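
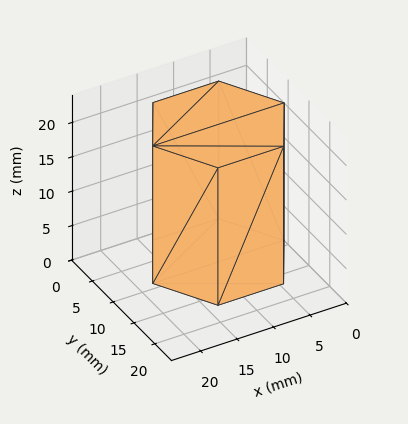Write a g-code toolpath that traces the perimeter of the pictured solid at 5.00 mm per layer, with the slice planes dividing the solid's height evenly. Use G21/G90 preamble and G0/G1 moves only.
Reading the render: the shape is a regular 6-sided prism (a cylinder approximated with 6 flat sides), circumscribed radius ≈ 9 mm, height ≈ 20 mm (dimensions read to the nearest mm from the axis ticks). For the g-code, the solid's height is divided into equal slices at the stated Δz and each level perimeter traced with G1 moves after a G0 lift.

; perimeter-only toolpath
G21 ; units = mm
G90 ; absolute positioning
G28 ; home
; layer 1
G0 Z5.00
G0 X18.00 Y9.00
G1 X13.50 Y16.79
G1 X4.50 Y16.79
G1 X0.00 Y9.00
G1 X4.50 Y1.21
G1 X13.50 Y1.21
G1 X18.00 Y9.00
; layer 2
G0 Z10.00
G0 X18.00 Y9.00
G1 X13.50 Y16.79
G1 X4.50 Y16.79
G1 X0.00 Y9.00
G1 X4.50 Y1.21
G1 X13.50 Y1.21
G1 X18.00 Y9.00
; layer 3
G0 Z15.00
G0 X18.00 Y9.00
G1 X13.50 Y16.79
G1 X4.50 Y16.79
G1 X0.00 Y9.00
G1 X4.50 Y1.21
G1 X13.50 Y1.21
G1 X18.00 Y9.00
; layer 4
G0 Z20.00
G0 X18.00 Y9.00
G1 X13.50 Y16.79
G1 X4.50 Y16.79
G1 X0.00 Y9.00
G1 X4.50 Y1.21
G1 X13.50 Y1.21
G1 X18.00 Y9.00
M2 ; end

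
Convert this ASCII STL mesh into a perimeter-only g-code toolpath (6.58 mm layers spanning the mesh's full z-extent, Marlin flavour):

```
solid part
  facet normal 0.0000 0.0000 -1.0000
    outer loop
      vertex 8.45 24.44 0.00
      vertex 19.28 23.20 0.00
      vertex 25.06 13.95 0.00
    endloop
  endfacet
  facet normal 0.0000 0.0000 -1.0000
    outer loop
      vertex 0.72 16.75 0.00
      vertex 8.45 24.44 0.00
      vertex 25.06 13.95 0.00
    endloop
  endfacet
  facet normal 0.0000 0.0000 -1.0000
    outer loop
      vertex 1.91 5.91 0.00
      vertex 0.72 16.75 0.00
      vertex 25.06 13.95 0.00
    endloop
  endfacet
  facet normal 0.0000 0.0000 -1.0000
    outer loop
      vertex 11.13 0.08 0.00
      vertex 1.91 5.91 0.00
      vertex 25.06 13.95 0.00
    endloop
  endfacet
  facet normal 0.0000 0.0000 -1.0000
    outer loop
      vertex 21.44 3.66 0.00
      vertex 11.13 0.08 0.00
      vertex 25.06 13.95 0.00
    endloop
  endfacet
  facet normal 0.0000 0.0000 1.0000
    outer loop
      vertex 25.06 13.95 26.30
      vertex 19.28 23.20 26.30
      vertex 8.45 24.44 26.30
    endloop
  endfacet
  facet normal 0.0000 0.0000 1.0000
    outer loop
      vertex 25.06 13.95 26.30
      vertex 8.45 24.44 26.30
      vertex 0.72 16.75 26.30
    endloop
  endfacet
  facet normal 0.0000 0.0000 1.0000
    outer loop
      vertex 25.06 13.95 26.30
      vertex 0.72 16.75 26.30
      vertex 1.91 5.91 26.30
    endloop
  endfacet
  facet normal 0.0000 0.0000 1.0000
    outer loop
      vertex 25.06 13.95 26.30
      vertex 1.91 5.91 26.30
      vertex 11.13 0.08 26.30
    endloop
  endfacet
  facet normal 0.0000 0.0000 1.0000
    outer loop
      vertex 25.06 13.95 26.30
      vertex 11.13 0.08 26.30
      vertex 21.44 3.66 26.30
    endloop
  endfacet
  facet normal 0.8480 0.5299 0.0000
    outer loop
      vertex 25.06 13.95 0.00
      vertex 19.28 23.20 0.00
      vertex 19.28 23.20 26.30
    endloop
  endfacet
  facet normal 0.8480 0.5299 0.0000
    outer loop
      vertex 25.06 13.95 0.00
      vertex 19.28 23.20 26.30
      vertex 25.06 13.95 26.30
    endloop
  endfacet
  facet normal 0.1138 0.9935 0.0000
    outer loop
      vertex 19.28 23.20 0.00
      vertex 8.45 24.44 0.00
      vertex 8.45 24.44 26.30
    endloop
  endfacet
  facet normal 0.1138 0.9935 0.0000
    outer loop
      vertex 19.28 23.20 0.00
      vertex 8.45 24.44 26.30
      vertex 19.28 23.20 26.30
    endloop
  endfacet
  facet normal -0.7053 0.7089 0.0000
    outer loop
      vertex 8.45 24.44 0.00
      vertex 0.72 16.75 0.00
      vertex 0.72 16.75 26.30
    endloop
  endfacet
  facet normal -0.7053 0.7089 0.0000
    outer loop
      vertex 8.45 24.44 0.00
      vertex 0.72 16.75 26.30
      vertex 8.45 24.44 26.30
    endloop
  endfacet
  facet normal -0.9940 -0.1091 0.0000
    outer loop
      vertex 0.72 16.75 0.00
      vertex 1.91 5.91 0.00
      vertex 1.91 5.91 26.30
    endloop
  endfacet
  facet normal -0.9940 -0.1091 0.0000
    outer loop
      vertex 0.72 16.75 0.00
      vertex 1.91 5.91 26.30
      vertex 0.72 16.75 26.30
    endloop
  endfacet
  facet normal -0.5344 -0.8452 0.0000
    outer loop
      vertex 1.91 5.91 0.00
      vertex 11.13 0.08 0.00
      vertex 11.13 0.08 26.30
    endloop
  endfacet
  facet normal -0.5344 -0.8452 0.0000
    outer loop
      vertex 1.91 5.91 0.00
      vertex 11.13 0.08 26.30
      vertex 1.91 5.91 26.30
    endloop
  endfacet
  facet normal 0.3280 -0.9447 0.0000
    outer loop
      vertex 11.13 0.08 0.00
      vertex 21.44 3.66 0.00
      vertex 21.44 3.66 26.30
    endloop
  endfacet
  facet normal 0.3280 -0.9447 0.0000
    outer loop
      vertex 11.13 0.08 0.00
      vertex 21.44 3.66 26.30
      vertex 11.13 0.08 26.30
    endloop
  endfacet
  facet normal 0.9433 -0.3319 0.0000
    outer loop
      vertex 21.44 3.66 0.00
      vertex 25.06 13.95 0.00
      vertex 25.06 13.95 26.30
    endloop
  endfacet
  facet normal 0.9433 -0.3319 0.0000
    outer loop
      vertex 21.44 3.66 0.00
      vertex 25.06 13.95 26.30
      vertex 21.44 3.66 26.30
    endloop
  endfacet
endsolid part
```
; perimeter-only toolpath
G21 ; units = mm
G90 ; absolute positioning
G28 ; home
; layer 1
G0 Z6.58
G0 X25.06 Y13.95
G1 X19.28 Y23.20
G1 X8.45 Y24.44
G1 X0.72 Y16.75
G1 X1.91 Y5.91
G1 X11.13 Y0.08
G1 X21.44 Y3.66
G1 X25.06 Y13.95
; layer 2
G0 Z13.15
G0 X25.06 Y13.95
G1 X19.28 Y23.20
G1 X8.45 Y24.44
G1 X0.72 Y16.75
G1 X1.91 Y5.91
G1 X11.13 Y0.08
G1 X21.44 Y3.66
G1 X25.06 Y13.95
; layer 3
G0 Z19.73
G0 X25.06 Y13.95
G1 X19.28 Y23.20
G1 X8.45 Y24.44
G1 X0.72 Y16.75
G1 X1.91 Y5.91
G1 X11.13 Y0.08
G1 X21.44 Y3.66
G1 X25.06 Y13.95
; layer 4
G0 Z26.30
G0 X25.06 Y13.95
G1 X19.28 Y23.20
G1 X8.45 Y24.44
G1 X0.72 Y16.75
G1 X1.91 Y5.91
G1 X11.13 Y0.08
G1 X21.44 Y3.66
G1 X25.06 Y13.95
M2 ; end

The solid is a regular 7-sided prism (a cylinder approximated with 7 flat sides), circumscribed radius ≈ 12.6 mm, height ≈ 26.3 mm. Slicing at Δz = 6.58 mm — 4 equal slices spanning the solid's height, so layer i sits at z = i·h/4 — gives 4 non-empty perimeters. Each is a 7-segment closed polygon; G0 lifts to the layer z and rapids to the start vertex, then G1 traces the edges.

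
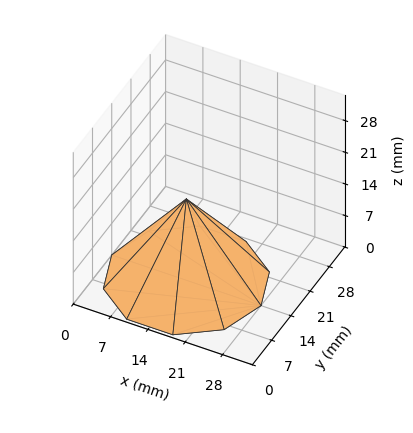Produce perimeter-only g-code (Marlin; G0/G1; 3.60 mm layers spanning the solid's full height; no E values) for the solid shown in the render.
Reading the render: the shape is a regular 10-sided pyramid, base circumscribed radius ≈ 14 mm, apex at z ≈ 18 mm (dimensions read to the nearest mm from the axis ticks). For the g-code, the solid's height is divided into equal slices at the stated Δz and each level perimeter traced with G1 moves after a G0 lift.

; perimeter-only toolpath
G21 ; units = mm
G90 ; absolute positioning
G28 ; home
; layer 1
G0 Z3.60
G0 X25.20 Y14.00
G1 X23.06 Y20.58
G1 X17.46 Y24.65
G1 X10.54 Y24.65
G1 X4.94 Y20.58
G1 X2.80 Y14.00
G1 X4.94 Y7.42
G1 X10.54 Y3.35
G1 X17.46 Y3.35
G1 X23.06 Y7.42
G1 X25.20 Y14.00
; layer 2
G0 Z7.20
G0 X22.40 Y14.00
G1 X20.80 Y18.94
G1 X16.60 Y21.99
G1 X11.40 Y21.99
G1 X7.20 Y18.94
G1 X5.60 Y14.00
G1 X7.20 Y9.06
G1 X11.40 Y6.01
G1 X16.60 Y6.01
G1 X20.80 Y9.06
G1 X22.40 Y14.00
; layer 3
G0 Z10.80
G0 X19.60 Y14.00
G1 X18.53 Y17.29
G1 X15.73 Y19.32
G1 X12.27 Y19.32
G1 X9.47 Y17.29
G1 X8.40 Y14.00
G1 X9.47 Y10.71
G1 X12.27 Y8.68
G1 X15.73 Y8.68
G1 X18.53 Y10.71
G1 X19.60 Y14.00
; layer 4
G0 Z14.40
G0 X16.80 Y14.00
G1 X16.27 Y15.65
G1 X14.87 Y16.66
G1 X13.13 Y16.66
G1 X11.73 Y15.65
G1 X11.20 Y14.00
G1 X11.73 Y12.35
G1 X13.13 Y11.34
G1 X14.87 Y11.34
G1 X16.27 Y12.35
G1 X16.80 Y14.00
M2 ; end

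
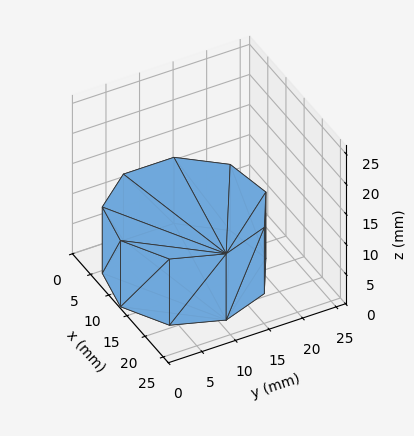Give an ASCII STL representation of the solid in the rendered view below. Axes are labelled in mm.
Reading the render: the shape is a regular 9-sided prism (a cylinder approximated with 9 flat sides), circumscribed radius ≈ 11 mm, height ≈ 11 mm (dimensions read to the nearest mm from the axis ticks). For the STL, each face is triangulated and given an outward normal.

solid part
  facet normal 0.0000 0.0000 -1.0000
    outer loop
      vertex 12.91 21.83 0.00
      vertex 19.43 18.07 0.00
      vertex 22.00 11.00 0.00
    endloop
  endfacet
  facet normal 0.0000 0.0000 -1.0000
    outer loop
      vertex 5.50 20.53 0.00
      vertex 12.91 21.83 0.00
      vertex 22.00 11.00 0.00
    endloop
  endfacet
  facet normal 0.0000 0.0000 -1.0000
    outer loop
      vertex 0.66 14.76 0.00
      vertex 5.50 20.53 0.00
      vertex 22.00 11.00 0.00
    endloop
  endfacet
  facet normal 0.0000 0.0000 -1.0000
    outer loop
      vertex 0.66 7.24 0.00
      vertex 0.66 14.76 0.00
      vertex 22.00 11.00 0.00
    endloop
  endfacet
  facet normal 0.0000 0.0000 -1.0000
    outer loop
      vertex 5.50 1.47 0.00
      vertex 0.66 7.24 0.00
      vertex 22.00 11.00 0.00
    endloop
  endfacet
  facet normal 0.0000 0.0000 -1.0000
    outer loop
      vertex 12.91 0.17 0.00
      vertex 5.50 1.47 0.00
      vertex 22.00 11.00 0.00
    endloop
  endfacet
  facet normal 0.0000 0.0000 -1.0000
    outer loop
      vertex 19.43 3.93 0.00
      vertex 12.91 0.17 0.00
      vertex 22.00 11.00 0.00
    endloop
  endfacet
  facet normal 0.0000 0.0000 1.0000
    outer loop
      vertex 22.00 11.00 11.00
      vertex 19.43 18.07 11.00
      vertex 12.91 21.83 11.00
    endloop
  endfacet
  facet normal 0.0000 0.0000 1.0000
    outer loop
      vertex 22.00 11.00 11.00
      vertex 12.91 21.83 11.00
      vertex 5.50 20.53 11.00
    endloop
  endfacet
  facet normal 0.0000 0.0000 1.0000
    outer loop
      vertex 22.00 11.00 11.00
      vertex 5.50 20.53 11.00
      vertex 0.66 14.76 11.00
    endloop
  endfacet
  facet normal 0.0000 0.0000 1.0000
    outer loop
      vertex 22.00 11.00 11.00
      vertex 0.66 14.76 11.00
      vertex 0.66 7.24 11.00
    endloop
  endfacet
  facet normal 0.0000 0.0000 1.0000
    outer loop
      vertex 22.00 11.00 11.00
      vertex 0.66 7.24 11.00
      vertex 5.50 1.47 11.00
    endloop
  endfacet
  facet normal 0.0000 0.0000 1.0000
    outer loop
      vertex 22.00 11.00 11.00
      vertex 5.50 1.47 11.00
      vertex 12.91 0.17 11.00
    endloop
  endfacet
  facet normal 0.0000 0.0000 1.0000
    outer loop
      vertex 22.00 11.00 11.00
      vertex 12.91 0.17 11.00
      vertex 19.43 3.93 11.00
    endloop
  endfacet
  facet normal 0.9398 0.3416 0.0000
    outer loop
      vertex 22.00 11.00 0.00
      vertex 19.43 18.07 0.00
      vertex 19.43 18.07 11.00
    endloop
  endfacet
  facet normal 0.9398 0.3416 0.0000
    outer loop
      vertex 22.00 11.00 0.00
      vertex 19.43 18.07 11.00
      vertex 22.00 11.00 11.00
    endloop
  endfacet
  facet normal 0.4996 0.8663 0.0000
    outer loop
      vertex 19.43 18.07 0.00
      vertex 12.91 21.83 0.00
      vertex 12.91 21.83 11.00
    endloop
  endfacet
  facet normal 0.4996 0.8663 0.0000
    outer loop
      vertex 19.43 18.07 0.00
      vertex 12.91 21.83 11.00
      vertex 19.43 18.07 11.00
    endloop
  endfacet
  facet normal -0.1728 0.9850 0.0000
    outer loop
      vertex 12.91 21.83 0.00
      vertex 5.50 20.53 0.00
      vertex 5.50 20.53 11.00
    endloop
  endfacet
  facet normal -0.1728 0.9850 0.0000
    outer loop
      vertex 12.91 21.83 0.00
      vertex 5.50 20.53 11.00
      vertex 12.91 21.83 11.00
    endloop
  endfacet
  facet normal -0.7661 0.6427 0.0000
    outer loop
      vertex 5.50 20.53 0.00
      vertex 0.66 14.76 0.00
      vertex 0.66 14.76 11.00
    endloop
  endfacet
  facet normal -0.7661 0.6427 0.0000
    outer loop
      vertex 5.50 20.53 0.00
      vertex 0.66 14.76 11.00
      vertex 5.50 20.53 11.00
    endloop
  endfacet
  facet normal -1.0000 0.0000 0.0000
    outer loop
      vertex 0.66 14.76 0.00
      vertex 0.66 7.24 0.00
      vertex 0.66 7.24 11.00
    endloop
  endfacet
  facet normal -1.0000 0.0000 0.0000
    outer loop
      vertex 0.66 14.76 0.00
      vertex 0.66 7.24 11.00
      vertex 0.66 14.76 11.00
    endloop
  endfacet
  facet normal -0.7661 -0.6427 0.0000
    outer loop
      vertex 0.66 7.24 0.00
      vertex 5.50 1.47 0.00
      vertex 5.50 1.47 11.00
    endloop
  endfacet
  facet normal -0.7661 -0.6427 0.0000
    outer loop
      vertex 0.66 7.24 0.00
      vertex 5.50 1.47 11.00
      vertex 0.66 7.24 11.00
    endloop
  endfacet
  facet normal -0.1728 -0.9850 0.0000
    outer loop
      vertex 5.50 1.47 0.00
      vertex 12.91 0.17 0.00
      vertex 12.91 0.17 11.00
    endloop
  endfacet
  facet normal -0.1728 -0.9850 0.0000
    outer loop
      vertex 5.50 1.47 0.00
      vertex 12.91 0.17 11.00
      vertex 5.50 1.47 11.00
    endloop
  endfacet
  facet normal 0.4996 -0.8663 0.0000
    outer loop
      vertex 12.91 0.17 0.00
      vertex 19.43 3.93 0.00
      vertex 19.43 3.93 11.00
    endloop
  endfacet
  facet normal 0.4996 -0.8663 0.0000
    outer loop
      vertex 12.91 0.17 0.00
      vertex 19.43 3.93 11.00
      vertex 12.91 0.17 11.00
    endloop
  endfacet
  facet normal 0.9398 -0.3416 0.0000
    outer loop
      vertex 19.43 3.93 0.00
      vertex 22.00 11.00 0.00
      vertex 22.00 11.00 11.00
    endloop
  endfacet
  facet normal 0.9398 -0.3416 0.0000
    outer loop
      vertex 19.43 3.93 0.00
      vertex 22.00 11.00 11.00
      vertex 19.43 3.93 11.00
    endloop
  endfacet
endsolid part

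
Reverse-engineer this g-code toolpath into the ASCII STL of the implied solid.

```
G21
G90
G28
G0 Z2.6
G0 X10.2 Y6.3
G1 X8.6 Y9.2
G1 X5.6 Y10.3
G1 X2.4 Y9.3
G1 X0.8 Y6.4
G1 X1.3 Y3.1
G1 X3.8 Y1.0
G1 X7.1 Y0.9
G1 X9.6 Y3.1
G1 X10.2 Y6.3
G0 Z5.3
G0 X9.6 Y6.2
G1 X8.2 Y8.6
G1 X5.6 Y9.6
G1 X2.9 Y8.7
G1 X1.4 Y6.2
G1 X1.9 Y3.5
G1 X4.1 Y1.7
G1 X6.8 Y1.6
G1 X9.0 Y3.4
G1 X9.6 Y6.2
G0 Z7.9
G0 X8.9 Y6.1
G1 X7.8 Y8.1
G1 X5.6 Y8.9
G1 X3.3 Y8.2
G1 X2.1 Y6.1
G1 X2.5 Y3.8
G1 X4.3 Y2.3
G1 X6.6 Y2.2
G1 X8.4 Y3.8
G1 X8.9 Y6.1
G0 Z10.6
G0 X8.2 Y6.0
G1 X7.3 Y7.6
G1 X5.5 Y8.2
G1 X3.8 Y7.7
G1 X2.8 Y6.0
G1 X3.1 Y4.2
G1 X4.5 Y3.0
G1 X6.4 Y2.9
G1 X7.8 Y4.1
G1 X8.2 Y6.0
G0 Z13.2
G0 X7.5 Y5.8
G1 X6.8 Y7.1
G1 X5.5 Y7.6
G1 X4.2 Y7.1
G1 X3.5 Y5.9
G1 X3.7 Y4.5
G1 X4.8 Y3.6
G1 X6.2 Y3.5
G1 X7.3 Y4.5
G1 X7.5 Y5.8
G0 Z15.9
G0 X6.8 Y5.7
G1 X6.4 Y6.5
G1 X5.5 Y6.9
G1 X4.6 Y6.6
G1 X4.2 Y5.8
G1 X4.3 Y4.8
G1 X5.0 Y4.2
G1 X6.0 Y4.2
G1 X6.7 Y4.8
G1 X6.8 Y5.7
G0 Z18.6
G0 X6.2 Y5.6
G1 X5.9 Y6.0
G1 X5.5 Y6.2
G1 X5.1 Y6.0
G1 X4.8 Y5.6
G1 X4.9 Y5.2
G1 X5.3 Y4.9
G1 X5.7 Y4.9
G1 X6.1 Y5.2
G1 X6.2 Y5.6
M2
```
solid part
  facet normal 0.0000 0.0000 -1.0000
    outer loop
      vertex 5.6 11.0 0.0
      vertex 9.1 9.7 0.0
      vertex 10.9 6.4 0.0
    endloop
  endfacet
  facet normal 0.0000 0.0000 -1.0000
    outer loop
      vertex 2.0 9.8 0.0
      vertex 5.6 11.0 0.0
      vertex 10.9 6.4 0.0
    endloop
  endfacet
  facet normal 0.0000 0.0000 -1.0000
    outer loop
      vertex 0.1 6.5 0.0
      vertex 2.0 9.8 0.0
      vertex 10.9 6.4 0.0
    endloop
  endfacet
  facet normal 0.0000 0.0000 -1.0000
    outer loop
      vertex 0.7 2.8 0.0
      vertex 0.1 6.5 0.0
      vertex 10.9 6.4 0.0
    endloop
  endfacet
  facet normal 0.0000 0.0000 -1.0000
    outer loop
      vertex 3.6 0.4 0.0
      vertex 0.7 2.8 0.0
      vertex 10.9 6.4 0.0
    endloop
  endfacet
  facet normal 0.0000 0.0000 -1.0000
    outer loop
      vertex 7.3 0.3 0.0
      vertex 3.6 0.4 0.0
      vertex 10.9 6.4 0.0
    endloop
  endfacet
  facet normal 0.0000 0.0000 -1.0000
    outer loop
      vertex 10.2 2.7 0.0
      vertex 7.3 0.3 0.0
      vertex 10.9 6.4 0.0
    endloop
  endfacet
  facet normal 0.8529 0.4652 0.2370
    outer loop
      vertex 10.9 6.4 0.0
      vertex 9.1 9.7 0.0
      vertex 5.5 5.5 21.2
    endloop
  endfacet
  facet normal 0.3382 0.9105 0.2378
    outer loop
      vertex 9.1 9.7 0.0
      vertex 5.6 11.0 0.0
      vertex 5.5 5.5 21.2
    endloop
  endfacet
  facet normal -0.3072 0.9215 0.2376
    outer loop
      vertex 5.6 11.0 0.0
      vertex 2.0 9.8 0.0
      vertex 5.5 5.5 21.2
    endloop
  endfacet
  facet normal -0.8419 0.4847 0.2373
    outer loop
      vertex 2.0 9.8 0.0
      vertex 0.1 6.5 0.0
      vertex 5.5 5.5 21.2
    endloop
  endfacet
  facet normal -0.9590 -0.1555 0.2369
    outer loop
      vertex 0.1 6.5 0.0
      vertex 0.7 2.8 0.0
      vertex 5.5 5.5 21.2
    endloop
  endfacet
  facet normal -0.6196 -0.7487 0.2356
    outer loop
      vertex 0.7 2.8 0.0
      vertex 3.6 0.4 0.0
      vertex 5.5 5.5 21.2
    endloop
  endfacet
  facet normal -0.0263 -0.9714 0.2360
    outer loop
      vertex 3.6 0.4 0.0
      vertex 7.3 0.3 0.0
      vertex 5.5 5.5 21.2
    endloop
  endfacet
  facet normal 0.6195 -0.7486 0.2362
    outer loop
      vertex 7.3 0.3 0.0
      vertex 10.2 2.7 0.0
      vertex 5.5 5.5 21.2
    endloop
  endfacet
  facet normal 0.9549 -0.1807 0.2356
    outer loop
      vertex 10.2 2.7 0.0
      vertex 10.9 6.4 0.0
      vertex 5.5 5.5 21.2
    endloop
  endfacet
endsolid part

The G0 Z moves step by Δz≈2.6 mm. The G1 loops shrink linearly with z, so the solid tapers from its base footprint up to z≈21.2. Closing with a flat bottom cap and the tapered top and triangulating gives 16 facets — a regular 9-sided pyramid, base circumscribed radius ≈ 5.5 mm, apex at z ≈ 21.2 mm.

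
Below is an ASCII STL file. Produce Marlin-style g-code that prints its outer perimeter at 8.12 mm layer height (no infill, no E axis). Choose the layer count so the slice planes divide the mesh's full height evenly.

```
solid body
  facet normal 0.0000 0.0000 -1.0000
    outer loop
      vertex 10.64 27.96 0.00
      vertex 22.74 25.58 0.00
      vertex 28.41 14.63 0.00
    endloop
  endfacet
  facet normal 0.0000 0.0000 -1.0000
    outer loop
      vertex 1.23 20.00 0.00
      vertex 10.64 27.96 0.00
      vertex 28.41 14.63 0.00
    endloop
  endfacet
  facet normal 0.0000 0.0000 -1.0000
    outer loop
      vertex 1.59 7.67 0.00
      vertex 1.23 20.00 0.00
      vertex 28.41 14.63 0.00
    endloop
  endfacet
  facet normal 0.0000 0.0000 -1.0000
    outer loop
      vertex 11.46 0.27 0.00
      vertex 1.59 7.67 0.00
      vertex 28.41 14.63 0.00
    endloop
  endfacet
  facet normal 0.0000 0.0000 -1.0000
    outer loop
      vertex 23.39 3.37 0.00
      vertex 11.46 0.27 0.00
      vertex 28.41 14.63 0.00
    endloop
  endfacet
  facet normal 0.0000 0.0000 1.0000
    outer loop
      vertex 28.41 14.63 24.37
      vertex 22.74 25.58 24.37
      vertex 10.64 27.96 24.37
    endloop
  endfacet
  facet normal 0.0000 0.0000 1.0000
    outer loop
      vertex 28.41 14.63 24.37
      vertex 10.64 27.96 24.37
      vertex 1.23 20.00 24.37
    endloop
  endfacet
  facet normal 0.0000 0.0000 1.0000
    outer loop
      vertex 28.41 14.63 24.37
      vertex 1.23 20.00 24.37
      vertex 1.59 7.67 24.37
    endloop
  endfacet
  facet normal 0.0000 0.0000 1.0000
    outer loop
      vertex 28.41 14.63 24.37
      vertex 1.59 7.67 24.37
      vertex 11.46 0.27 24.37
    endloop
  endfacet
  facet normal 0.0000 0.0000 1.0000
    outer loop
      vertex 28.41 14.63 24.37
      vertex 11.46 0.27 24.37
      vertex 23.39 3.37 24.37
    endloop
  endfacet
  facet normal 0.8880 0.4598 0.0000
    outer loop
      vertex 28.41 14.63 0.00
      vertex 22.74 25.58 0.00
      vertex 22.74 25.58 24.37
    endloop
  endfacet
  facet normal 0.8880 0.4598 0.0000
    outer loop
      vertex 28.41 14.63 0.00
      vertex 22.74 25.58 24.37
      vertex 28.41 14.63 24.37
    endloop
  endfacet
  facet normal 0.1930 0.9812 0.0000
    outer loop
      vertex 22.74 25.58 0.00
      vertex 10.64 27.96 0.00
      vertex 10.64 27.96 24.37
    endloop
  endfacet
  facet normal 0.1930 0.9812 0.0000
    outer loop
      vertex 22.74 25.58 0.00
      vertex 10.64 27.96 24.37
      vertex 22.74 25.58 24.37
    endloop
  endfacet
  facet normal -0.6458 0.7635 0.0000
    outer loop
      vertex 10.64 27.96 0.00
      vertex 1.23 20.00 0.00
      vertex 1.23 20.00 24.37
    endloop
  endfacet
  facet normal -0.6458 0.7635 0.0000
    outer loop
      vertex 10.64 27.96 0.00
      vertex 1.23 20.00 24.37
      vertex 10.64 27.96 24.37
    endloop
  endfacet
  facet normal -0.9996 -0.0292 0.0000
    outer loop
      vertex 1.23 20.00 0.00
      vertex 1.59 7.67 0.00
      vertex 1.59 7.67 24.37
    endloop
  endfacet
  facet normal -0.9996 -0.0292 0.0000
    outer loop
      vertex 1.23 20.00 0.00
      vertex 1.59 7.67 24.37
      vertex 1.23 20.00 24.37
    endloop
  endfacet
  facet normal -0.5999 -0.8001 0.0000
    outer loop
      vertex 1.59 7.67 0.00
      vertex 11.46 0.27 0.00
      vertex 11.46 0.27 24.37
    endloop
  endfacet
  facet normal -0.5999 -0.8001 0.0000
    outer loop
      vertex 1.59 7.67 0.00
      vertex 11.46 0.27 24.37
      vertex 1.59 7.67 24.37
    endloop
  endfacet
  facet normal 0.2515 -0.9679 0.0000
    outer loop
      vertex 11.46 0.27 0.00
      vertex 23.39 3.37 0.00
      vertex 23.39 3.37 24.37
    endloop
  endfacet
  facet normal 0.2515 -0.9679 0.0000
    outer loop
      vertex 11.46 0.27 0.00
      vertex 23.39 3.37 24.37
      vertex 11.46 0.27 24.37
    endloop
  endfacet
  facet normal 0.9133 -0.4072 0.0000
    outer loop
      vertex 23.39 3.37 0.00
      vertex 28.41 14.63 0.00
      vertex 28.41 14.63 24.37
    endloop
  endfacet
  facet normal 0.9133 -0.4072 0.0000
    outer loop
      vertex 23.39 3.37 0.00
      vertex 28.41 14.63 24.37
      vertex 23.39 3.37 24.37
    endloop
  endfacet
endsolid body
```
; perimeter-only toolpath
G21 ; units = mm
G90 ; absolute positioning
G28 ; home
; layer 1
G0 Z8.12
G0 X28.41 Y14.63
G1 X22.74 Y25.58
G1 X10.64 Y27.96
G1 X1.23 Y20.00
G1 X1.59 Y7.67
G1 X11.46 Y0.27
G1 X23.39 Y3.37
G1 X28.41 Y14.63
; layer 2
G0 Z16.25
G0 X28.41 Y14.63
G1 X22.74 Y25.58
G1 X10.64 Y27.96
G1 X1.23 Y20.00
G1 X1.59 Y7.67
G1 X11.46 Y0.27
G1 X23.39 Y3.37
G1 X28.41 Y14.63
; layer 3
G0 Z24.37
G0 X28.41 Y14.63
G1 X22.74 Y25.58
G1 X10.64 Y27.96
G1 X1.23 Y20.00
G1 X1.59 Y7.67
G1 X11.46 Y0.27
G1 X23.39 Y3.37
G1 X28.41 Y14.63
M2 ; end

The solid is a regular 7-sided prism (a cylinder approximated with 7 flat sides), circumscribed radius ≈ 14.2 mm, height ≈ 24.4 mm. Slicing at Δz = 8.12 mm — 3 equal slices spanning the solid's height, so layer i sits at z = i·h/3 — gives 3 non-empty perimeters. Each is a 7-segment closed polygon; G0 lifts to the layer z and rapids to the start vertex, then G1 traces the edges.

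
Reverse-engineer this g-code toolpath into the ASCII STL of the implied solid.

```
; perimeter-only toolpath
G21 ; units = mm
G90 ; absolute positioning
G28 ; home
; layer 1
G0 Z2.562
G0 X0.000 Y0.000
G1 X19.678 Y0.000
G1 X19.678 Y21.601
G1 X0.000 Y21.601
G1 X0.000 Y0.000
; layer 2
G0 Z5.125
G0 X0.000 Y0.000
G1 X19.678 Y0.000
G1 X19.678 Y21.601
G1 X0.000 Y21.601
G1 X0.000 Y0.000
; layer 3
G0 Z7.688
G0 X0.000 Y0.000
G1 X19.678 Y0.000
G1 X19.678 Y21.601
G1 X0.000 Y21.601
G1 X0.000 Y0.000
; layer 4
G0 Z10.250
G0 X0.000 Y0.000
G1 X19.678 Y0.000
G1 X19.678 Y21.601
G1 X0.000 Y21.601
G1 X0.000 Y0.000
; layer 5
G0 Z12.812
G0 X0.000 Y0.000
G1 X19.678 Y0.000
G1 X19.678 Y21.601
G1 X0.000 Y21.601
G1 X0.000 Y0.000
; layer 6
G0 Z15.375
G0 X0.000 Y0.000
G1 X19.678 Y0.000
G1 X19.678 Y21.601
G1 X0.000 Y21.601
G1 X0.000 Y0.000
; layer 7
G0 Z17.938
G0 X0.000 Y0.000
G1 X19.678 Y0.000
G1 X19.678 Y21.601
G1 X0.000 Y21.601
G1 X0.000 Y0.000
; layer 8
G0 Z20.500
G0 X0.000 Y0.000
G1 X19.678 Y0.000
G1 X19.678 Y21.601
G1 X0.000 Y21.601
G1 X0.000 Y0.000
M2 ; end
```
solid part
  facet normal 0.0000 0.0000 -1.0000
    outer loop
      vertex 19.678 21.601 0.000
      vertex 19.678 0.000 0.000
      vertex 0.000 0.000 0.000
    endloop
  endfacet
  facet normal 0.0000 0.0000 -1.0000
    outer loop
      vertex 0.000 21.601 0.000
      vertex 19.678 21.601 0.000
      vertex 0.000 0.000 0.000
    endloop
  endfacet
  facet normal 0.0000 0.0000 1.0000
    outer loop
      vertex 0.000 0.000 20.500
      vertex 19.678 0.000 20.500
      vertex 19.678 21.601 20.500
    endloop
  endfacet
  facet normal 0.0000 0.0000 1.0000
    outer loop
      vertex 0.000 0.000 20.500
      vertex 19.678 21.601 20.500
      vertex 0.000 21.601 20.500
    endloop
  endfacet
  facet normal 0.0000 -1.0000 0.0000
    outer loop
      vertex 0.000 0.000 0.000
      vertex 19.678 0.000 0.000
      vertex 19.678 0.000 20.500
    endloop
  endfacet
  facet normal 0.0000 -1.0000 0.0000
    outer loop
      vertex 0.000 0.000 0.000
      vertex 19.678 0.000 20.500
      vertex 0.000 0.000 20.500
    endloop
  endfacet
  facet normal 0.0000 1.0000 0.0000
    outer loop
      vertex 19.678 21.601 20.500
      vertex 19.678 21.601 0.000
      vertex 0.000 21.601 0.000
    endloop
  endfacet
  facet normal 0.0000 1.0000 0.0000
    outer loop
      vertex 0.000 21.601 20.500
      vertex 19.678 21.601 20.500
      vertex 0.000 21.601 0.000
    endloop
  endfacet
  facet normal -1.0000 0.0000 0.0000
    outer loop
      vertex 0.000 21.601 20.500
      vertex 0.000 21.601 0.000
      vertex 0.000 0.000 0.000
    endloop
  endfacet
  facet normal -1.0000 0.0000 0.0000
    outer loop
      vertex 0.000 0.000 20.500
      vertex 0.000 21.601 20.500
      vertex 0.000 0.000 0.000
    endloop
  endfacet
  facet normal 1.0000 0.0000 0.0000
    outer loop
      vertex 19.678 0.000 0.000
      vertex 19.678 21.601 0.000
      vertex 19.678 21.601 20.500
    endloop
  endfacet
  facet normal 1.0000 0.0000 0.0000
    outer loop
      vertex 19.678 0.000 0.000
      vertex 19.678 21.601 20.500
      vertex 19.678 0.000 20.500
    endloop
  endfacet
endsolid part

The G0 Z moves step by Δz≈2.562 mm. Every layer's G1 loop is the same polygon, so the solid is a straight extrusion of it from z=0 to z≈20.5. Closing with flat bottom and top caps and triangulating gives 12 facets — a rectangular box, roughly 19.7 × 21.6 mm footprint and 20.5 mm tall.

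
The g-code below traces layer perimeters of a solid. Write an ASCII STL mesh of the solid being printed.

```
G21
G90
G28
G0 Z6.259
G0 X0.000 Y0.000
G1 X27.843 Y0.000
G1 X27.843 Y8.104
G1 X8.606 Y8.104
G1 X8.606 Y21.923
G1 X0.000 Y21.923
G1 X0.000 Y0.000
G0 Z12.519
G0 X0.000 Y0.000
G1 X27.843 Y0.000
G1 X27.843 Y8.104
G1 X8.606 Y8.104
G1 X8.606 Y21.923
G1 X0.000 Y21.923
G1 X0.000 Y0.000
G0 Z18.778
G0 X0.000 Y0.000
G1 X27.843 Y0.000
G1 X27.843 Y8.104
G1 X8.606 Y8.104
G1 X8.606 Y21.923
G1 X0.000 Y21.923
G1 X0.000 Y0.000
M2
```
solid part
  facet normal 0.0000 0.0000 -1.0000
    outer loop
      vertex 27.843 8.104 0.000
      vertex 27.843 0.000 0.000
      vertex 0.000 0.000 0.000
    endloop
  endfacet
  facet normal 0.0000 0.0000 -1.0000
    outer loop
      vertex 8.606 8.104 0.000
      vertex 27.843 8.104 0.000
      vertex 0.000 0.000 0.000
    endloop
  endfacet
  facet normal 0.0000 0.0000 -1.0000
    outer loop
      vertex 8.606 21.923 0.000
      vertex 8.606 8.104 0.000
      vertex 0.000 0.000 0.000
    endloop
  endfacet
  facet normal 0.0000 0.0000 -1.0000
    outer loop
      vertex 0.000 21.923 0.000
      vertex 8.606 21.923 0.000
      vertex 0.000 0.000 0.000
    endloop
  endfacet
  facet normal 0.0000 0.0000 1.0000
    outer loop
      vertex 0.000 0.000 18.778
      vertex 27.843 0.000 18.778
      vertex 27.843 8.104 18.778
    endloop
  endfacet
  facet normal 0.0000 0.0000 1.0000
    outer loop
      vertex 0.000 0.000 18.778
      vertex 27.843 8.104 18.778
      vertex 8.606 8.104 18.778
    endloop
  endfacet
  facet normal 0.0000 0.0000 1.0000
    outer loop
      vertex 0.000 0.000 18.778
      vertex 8.606 8.104 18.778
      vertex 8.606 21.923 18.778
    endloop
  endfacet
  facet normal 0.0000 0.0000 1.0000
    outer loop
      vertex 0.000 0.000 18.778
      vertex 8.606 21.923 18.778
      vertex 0.000 21.923 18.778
    endloop
  endfacet
  facet normal 0.0000 -1.0000 0.0000
    outer loop
      vertex 0.000 0.000 0.000
      vertex 27.843 0.000 0.000
      vertex 27.843 0.000 18.778
    endloop
  endfacet
  facet normal 0.0000 -1.0000 0.0000
    outer loop
      vertex 0.000 0.000 0.000
      vertex 27.843 0.000 18.778
      vertex 0.000 0.000 18.778
    endloop
  endfacet
  facet normal 1.0000 0.0000 0.0000
    outer loop
      vertex 27.843 0.000 0.000
      vertex 27.843 8.104 0.000
      vertex 27.843 8.104 18.778
    endloop
  endfacet
  facet normal 1.0000 0.0000 0.0000
    outer loop
      vertex 27.843 0.000 0.000
      vertex 27.843 8.104 18.778
      vertex 27.843 0.000 18.778
    endloop
  endfacet
  facet normal 0.0000 1.0000 0.0000
    outer loop
      vertex 27.843 8.104 0.000
      vertex 8.606 8.104 0.000
      vertex 8.606 8.104 18.778
    endloop
  endfacet
  facet normal 0.0000 1.0000 0.0000
    outer loop
      vertex 27.843 8.104 0.000
      vertex 8.606 8.104 18.778
      vertex 27.843 8.104 18.778
    endloop
  endfacet
  facet normal 1.0000 0.0000 0.0000
    outer loop
      vertex 8.606 8.104 0.000
      vertex 8.606 21.923 0.000
      vertex 8.606 21.923 18.778
    endloop
  endfacet
  facet normal 1.0000 0.0000 0.0000
    outer loop
      vertex 8.606 8.104 0.000
      vertex 8.606 21.923 18.778
      vertex 8.606 8.104 18.778
    endloop
  endfacet
  facet normal 0.0000 1.0000 0.0000
    outer loop
      vertex 8.606 21.923 0.000
      vertex 0.000 21.923 0.000
      vertex 0.000 21.923 18.778
    endloop
  endfacet
  facet normal 0.0000 1.0000 0.0000
    outer loop
      vertex 8.606 21.923 0.000
      vertex 0.000 21.923 18.778
      vertex 8.606 21.923 18.778
    endloop
  endfacet
  facet normal -1.0000 0.0000 0.0000
    outer loop
      vertex 0.000 21.923 0.000
      vertex 0.000 0.000 0.000
      vertex 0.000 0.000 18.778
    endloop
  endfacet
  facet normal -1.0000 0.0000 0.0000
    outer loop
      vertex 0.000 21.923 0.000
      vertex 0.000 0.000 18.778
      vertex 0.000 21.923 18.778
    endloop
  endfacet
endsolid part

The G0 Z moves step by Δz≈6.259 mm. Every layer's G1 loop is the same polygon, so the solid is a straight extrusion of it from z=0 to z≈18.8. Closing with flat bottom and top caps and triangulating gives 20 facets — an L-shaped prism: outer 27.8 × 21.9 mm, arm thicknesses ≈ 8.1 mm (horizontal) and 8.61 mm (vertical), extruded 18.8 mm in z.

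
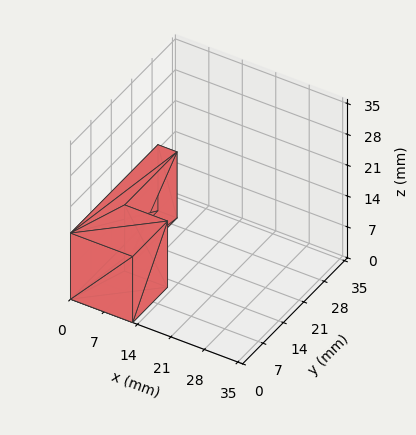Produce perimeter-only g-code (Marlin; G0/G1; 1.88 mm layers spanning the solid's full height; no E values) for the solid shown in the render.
Reading the render: the shape is an L-shaped prism: outer 13 × 30 mm, arm thicknesses ≈ 12 mm (horizontal) and 4 mm (vertical), extruded 15 mm in z (dimensions read to the nearest mm from the axis ticks). For the g-code, the solid's height is divided into equal slices at the stated Δz and each level perimeter traced with G1 moves after a G0 lift.

; perimeter-only toolpath
G21 ; units = mm
G90 ; absolute positioning
G28 ; home
; layer 1
G0 Z1.88
G0 X0.00 Y0.00
G1 X13.00 Y0.00
G1 X13.00 Y12.00
G1 X4.00 Y12.00
G1 X4.00 Y30.00
G1 X0.00 Y30.00
G1 X0.00 Y0.00
; layer 2
G0 Z3.75
G0 X0.00 Y0.00
G1 X13.00 Y0.00
G1 X13.00 Y12.00
G1 X4.00 Y12.00
G1 X4.00 Y30.00
G1 X0.00 Y30.00
G1 X0.00 Y0.00
; layer 3
G0 Z5.62
G0 X0.00 Y0.00
G1 X13.00 Y0.00
G1 X13.00 Y12.00
G1 X4.00 Y12.00
G1 X4.00 Y30.00
G1 X0.00 Y30.00
G1 X0.00 Y0.00
; layer 4
G0 Z7.50
G0 X0.00 Y0.00
G1 X13.00 Y0.00
G1 X13.00 Y12.00
G1 X4.00 Y12.00
G1 X4.00 Y30.00
G1 X0.00 Y30.00
G1 X0.00 Y0.00
; layer 5
G0 Z9.38
G0 X0.00 Y0.00
G1 X13.00 Y0.00
G1 X13.00 Y12.00
G1 X4.00 Y12.00
G1 X4.00 Y30.00
G1 X0.00 Y30.00
G1 X0.00 Y0.00
; layer 6
G0 Z11.25
G0 X0.00 Y0.00
G1 X13.00 Y0.00
G1 X13.00 Y12.00
G1 X4.00 Y12.00
G1 X4.00 Y30.00
G1 X0.00 Y30.00
G1 X0.00 Y0.00
; layer 7
G0 Z13.12
G0 X0.00 Y0.00
G1 X13.00 Y0.00
G1 X13.00 Y12.00
G1 X4.00 Y12.00
G1 X4.00 Y30.00
G1 X0.00 Y30.00
G1 X0.00 Y0.00
; layer 8
G0 Z15.00
G0 X0.00 Y0.00
G1 X13.00 Y0.00
G1 X13.00 Y12.00
G1 X4.00 Y12.00
G1 X4.00 Y30.00
G1 X0.00 Y30.00
G1 X0.00 Y0.00
M2 ; end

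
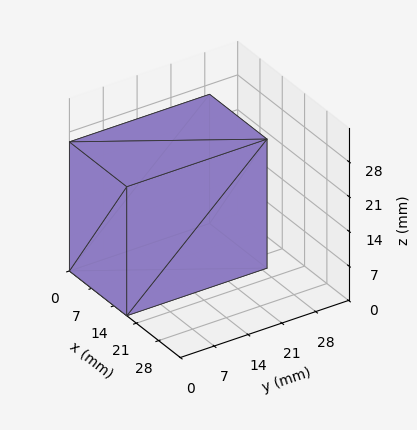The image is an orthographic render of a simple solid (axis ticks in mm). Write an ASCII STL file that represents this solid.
Reading the render: the shape is a rectangular box, roughly 18 × 29 mm footprint and 26 mm tall (dimensions read to the nearest mm from the axis ticks). For the STL, each face is triangulated and given an outward normal.

solid part
  facet normal 0.0000 0.0000 -1.0000
    outer loop
      vertex 18.0 29.0 0.0
      vertex 18.0 0.0 0.0
      vertex 0.0 0.0 0.0
    endloop
  endfacet
  facet normal 0.0000 0.0000 -1.0000
    outer loop
      vertex 0.0 29.0 0.0
      vertex 18.0 29.0 0.0
      vertex 0.0 0.0 0.0
    endloop
  endfacet
  facet normal 0.0000 0.0000 1.0000
    outer loop
      vertex 0.0 0.0 26.0
      vertex 18.0 0.0 26.0
      vertex 18.0 29.0 26.0
    endloop
  endfacet
  facet normal 0.0000 0.0000 1.0000
    outer loop
      vertex 0.0 0.0 26.0
      vertex 18.0 29.0 26.0
      vertex 0.0 29.0 26.0
    endloop
  endfacet
  facet normal 0.0000 -1.0000 0.0000
    outer loop
      vertex 0.0 0.0 0.0
      vertex 18.0 0.0 0.0
      vertex 18.0 0.0 26.0
    endloop
  endfacet
  facet normal 0.0000 -1.0000 0.0000
    outer loop
      vertex 0.0 0.0 0.0
      vertex 18.0 0.0 26.0
      vertex 0.0 0.0 26.0
    endloop
  endfacet
  facet normal 0.0000 1.0000 0.0000
    outer loop
      vertex 18.0 29.0 26.0
      vertex 18.0 29.0 0.0
      vertex 0.0 29.0 0.0
    endloop
  endfacet
  facet normal 0.0000 1.0000 0.0000
    outer loop
      vertex 0.0 29.0 26.0
      vertex 18.0 29.0 26.0
      vertex 0.0 29.0 0.0
    endloop
  endfacet
  facet normal -1.0000 0.0000 0.0000
    outer loop
      vertex 0.0 29.0 26.0
      vertex 0.0 29.0 0.0
      vertex 0.0 0.0 0.0
    endloop
  endfacet
  facet normal -1.0000 0.0000 0.0000
    outer loop
      vertex 0.0 0.0 26.0
      vertex 0.0 29.0 26.0
      vertex 0.0 0.0 0.0
    endloop
  endfacet
  facet normal 1.0000 0.0000 0.0000
    outer loop
      vertex 18.0 0.0 0.0
      vertex 18.0 29.0 0.0
      vertex 18.0 29.0 26.0
    endloop
  endfacet
  facet normal 1.0000 0.0000 0.0000
    outer loop
      vertex 18.0 0.0 0.0
      vertex 18.0 29.0 26.0
      vertex 18.0 0.0 26.0
    endloop
  endfacet
endsolid part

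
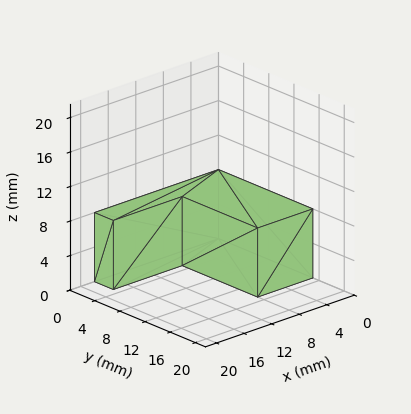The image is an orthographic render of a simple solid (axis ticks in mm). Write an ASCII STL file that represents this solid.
Reading the render: the shape is an L-shaped prism: outer 18 × 15 mm, arm thicknesses ≈ 3 mm (horizontal) and 8 mm (vertical), extruded 8 mm in z (dimensions read to the nearest mm from the axis ticks). For the STL, each face is triangulated and given an outward normal.

solid part
  facet normal 0.0000 0.0000 -1.0000
    outer loop
      vertex 18.000 3.000 0.000
      vertex 18.000 0.000 0.000
      vertex 0.000 0.000 0.000
    endloop
  endfacet
  facet normal 0.0000 0.0000 -1.0000
    outer loop
      vertex 8.000 3.000 0.000
      vertex 18.000 3.000 0.000
      vertex 0.000 0.000 0.000
    endloop
  endfacet
  facet normal 0.0000 0.0000 -1.0000
    outer loop
      vertex 8.000 15.000 0.000
      vertex 8.000 3.000 0.000
      vertex 0.000 0.000 0.000
    endloop
  endfacet
  facet normal 0.0000 0.0000 -1.0000
    outer loop
      vertex 0.000 15.000 0.000
      vertex 8.000 15.000 0.000
      vertex 0.000 0.000 0.000
    endloop
  endfacet
  facet normal 0.0000 0.0000 1.0000
    outer loop
      vertex 0.000 0.000 8.000
      vertex 18.000 0.000 8.000
      vertex 18.000 3.000 8.000
    endloop
  endfacet
  facet normal 0.0000 0.0000 1.0000
    outer loop
      vertex 0.000 0.000 8.000
      vertex 18.000 3.000 8.000
      vertex 8.000 3.000 8.000
    endloop
  endfacet
  facet normal 0.0000 0.0000 1.0000
    outer loop
      vertex 0.000 0.000 8.000
      vertex 8.000 3.000 8.000
      vertex 8.000 15.000 8.000
    endloop
  endfacet
  facet normal 0.0000 0.0000 1.0000
    outer loop
      vertex 0.000 0.000 8.000
      vertex 8.000 15.000 8.000
      vertex 0.000 15.000 8.000
    endloop
  endfacet
  facet normal 0.0000 -1.0000 0.0000
    outer loop
      vertex 0.000 0.000 0.000
      vertex 18.000 0.000 0.000
      vertex 18.000 0.000 8.000
    endloop
  endfacet
  facet normal 0.0000 -1.0000 0.0000
    outer loop
      vertex 0.000 0.000 0.000
      vertex 18.000 0.000 8.000
      vertex 0.000 0.000 8.000
    endloop
  endfacet
  facet normal 1.0000 0.0000 0.0000
    outer loop
      vertex 18.000 0.000 0.000
      vertex 18.000 3.000 0.000
      vertex 18.000 3.000 8.000
    endloop
  endfacet
  facet normal 1.0000 0.0000 0.0000
    outer loop
      vertex 18.000 0.000 0.000
      vertex 18.000 3.000 8.000
      vertex 18.000 0.000 8.000
    endloop
  endfacet
  facet normal 0.0000 1.0000 0.0000
    outer loop
      vertex 18.000 3.000 0.000
      vertex 8.000 3.000 0.000
      vertex 8.000 3.000 8.000
    endloop
  endfacet
  facet normal 0.0000 1.0000 0.0000
    outer loop
      vertex 18.000 3.000 0.000
      vertex 8.000 3.000 8.000
      vertex 18.000 3.000 8.000
    endloop
  endfacet
  facet normal 1.0000 0.0000 0.0000
    outer loop
      vertex 8.000 3.000 0.000
      vertex 8.000 15.000 0.000
      vertex 8.000 15.000 8.000
    endloop
  endfacet
  facet normal 1.0000 0.0000 0.0000
    outer loop
      vertex 8.000 3.000 0.000
      vertex 8.000 15.000 8.000
      vertex 8.000 3.000 8.000
    endloop
  endfacet
  facet normal 0.0000 1.0000 0.0000
    outer loop
      vertex 8.000 15.000 0.000
      vertex 0.000 15.000 0.000
      vertex 0.000 15.000 8.000
    endloop
  endfacet
  facet normal 0.0000 1.0000 0.0000
    outer loop
      vertex 8.000 15.000 0.000
      vertex 0.000 15.000 8.000
      vertex 8.000 15.000 8.000
    endloop
  endfacet
  facet normal -1.0000 0.0000 0.0000
    outer loop
      vertex 0.000 15.000 0.000
      vertex 0.000 0.000 0.000
      vertex 0.000 0.000 8.000
    endloop
  endfacet
  facet normal -1.0000 0.0000 0.0000
    outer loop
      vertex 0.000 15.000 0.000
      vertex 0.000 0.000 8.000
      vertex 0.000 15.000 8.000
    endloop
  endfacet
endsolid part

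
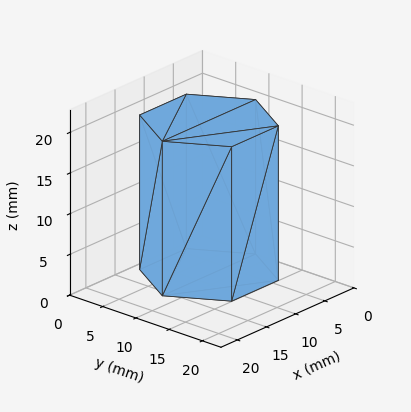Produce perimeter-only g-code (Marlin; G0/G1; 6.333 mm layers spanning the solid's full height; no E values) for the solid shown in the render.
Reading the render: the shape is a regular 6-sided prism (a cylinder approximated with 6 flat sides), circumscribed radius ≈ 8 mm, height ≈ 19 mm (dimensions read to the nearest mm from the axis ticks). For the g-code, the solid's height is divided into equal slices at the stated Δz and each level perimeter traced with G1 moves after a G0 lift.

; perimeter-only toolpath
G21 ; units = mm
G90 ; absolute positioning
G28 ; home
; layer 1
G0 Z6.333
G0 X16.000 Y8.000
G1 X12.000 Y14.928
G1 X4.000 Y14.928
G1 X0.000 Y8.000
G1 X4.000 Y1.072
G1 X12.000 Y1.072
G1 X16.000 Y8.000
; layer 2
G0 Z12.667
G0 X16.000 Y8.000
G1 X12.000 Y14.928
G1 X4.000 Y14.928
G1 X0.000 Y8.000
G1 X4.000 Y1.072
G1 X12.000 Y1.072
G1 X16.000 Y8.000
; layer 3
G0 Z19.000
G0 X16.000 Y8.000
G1 X12.000 Y14.928
G1 X4.000 Y14.928
G1 X0.000 Y8.000
G1 X4.000 Y1.072
G1 X12.000 Y1.072
G1 X16.000 Y8.000
M2 ; end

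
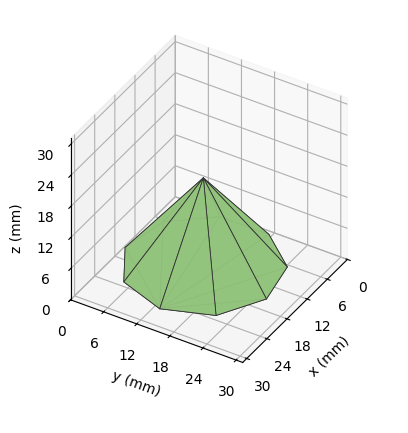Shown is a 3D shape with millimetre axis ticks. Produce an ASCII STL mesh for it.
Reading the render: the shape is a regular 9-sided pyramid, base circumscribed radius ≈ 13 mm, apex at z ≈ 17 mm (dimensions read to the nearest mm from the axis ticks). For the STL, each face is triangulated and given an outward normal.

solid part
  facet normal 0.0000 0.0000 -1.0000
    outer loop
      vertex 15.257 25.803 0.000
      vertex 22.959 21.356 0.000
      vertex 26.000 13.000 0.000
    endloop
  endfacet
  facet normal 0.0000 0.0000 -1.0000
    outer loop
      vertex 6.500 24.258 0.000
      vertex 15.257 25.803 0.000
      vertex 26.000 13.000 0.000
    endloop
  endfacet
  facet normal 0.0000 0.0000 -1.0000
    outer loop
      vertex 0.784 17.446 0.000
      vertex 6.500 24.258 0.000
      vertex 26.000 13.000 0.000
    endloop
  endfacet
  facet normal 0.0000 0.0000 -1.0000
    outer loop
      vertex 0.784 8.554 0.000
      vertex 0.784 17.446 0.000
      vertex 26.000 13.000 0.000
    endloop
  endfacet
  facet normal 0.0000 0.0000 -1.0000
    outer loop
      vertex 6.500 1.742 0.000
      vertex 0.784 8.554 0.000
      vertex 26.000 13.000 0.000
    endloop
  endfacet
  facet normal 0.0000 0.0000 -1.0000
    outer loop
      vertex 15.257 0.197 0.000
      vertex 6.500 1.742 0.000
      vertex 26.000 13.000 0.000
    endloop
  endfacet
  facet normal 0.0000 0.0000 -1.0000
    outer loop
      vertex 22.959 4.644 0.000
      vertex 15.257 0.197 0.000
      vertex 26.000 13.000 0.000
    endloop
  endfacet
  facet normal 0.7631 0.2777 0.5836
    outer loop
      vertex 26.000 13.000 0.000
      vertex 22.959 21.356 0.000
      vertex 13.000 13.000 17.000
    endloop
  endfacet
  facet normal 0.4061 0.7033 0.5836
    outer loop
      vertex 22.959 21.356 0.000
      vertex 15.257 25.803 0.000
      vertex 13.000 13.000 17.000
    endloop
  endfacet
  facet normal -0.1411 0.7997 0.5836
    outer loop
      vertex 15.257 25.803 0.000
      vertex 6.500 24.258 0.000
      vertex 13.000 13.000 17.000
    endloop
  endfacet
  facet normal -0.6221 0.5220 0.5835
    outer loop
      vertex 6.500 24.258 0.000
      vertex 0.784 17.446 0.000
      vertex 13.000 13.000 17.000
    endloop
  endfacet
  facet normal -0.8121 0.0000 0.5835
    outer loop
      vertex 0.784 17.446 0.000
      vertex 0.784 8.554 0.000
      vertex 13.000 13.000 17.000
    endloop
  endfacet
  facet normal -0.6221 -0.5220 0.5835
    outer loop
      vertex 0.784 8.554 0.000
      vertex 6.500 1.742 0.000
      vertex 13.000 13.000 17.000
    endloop
  endfacet
  facet normal -0.1411 -0.7997 0.5836
    outer loop
      vertex 6.500 1.742 0.000
      vertex 15.257 0.197 0.000
      vertex 13.000 13.000 17.000
    endloop
  endfacet
  facet normal 0.4061 -0.7033 0.5836
    outer loop
      vertex 15.257 0.197 0.000
      vertex 22.959 4.644 0.000
      vertex 13.000 13.000 17.000
    endloop
  endfacet
  facet normal 0.7631 -0.2777 0.5836
    outer loop
      vertex 22.959 4.644 0.000
      vertex 26.000 13.000 0.000
      vertex 13.000 13.000 17.000
    endloop
  endfacet
endsolid part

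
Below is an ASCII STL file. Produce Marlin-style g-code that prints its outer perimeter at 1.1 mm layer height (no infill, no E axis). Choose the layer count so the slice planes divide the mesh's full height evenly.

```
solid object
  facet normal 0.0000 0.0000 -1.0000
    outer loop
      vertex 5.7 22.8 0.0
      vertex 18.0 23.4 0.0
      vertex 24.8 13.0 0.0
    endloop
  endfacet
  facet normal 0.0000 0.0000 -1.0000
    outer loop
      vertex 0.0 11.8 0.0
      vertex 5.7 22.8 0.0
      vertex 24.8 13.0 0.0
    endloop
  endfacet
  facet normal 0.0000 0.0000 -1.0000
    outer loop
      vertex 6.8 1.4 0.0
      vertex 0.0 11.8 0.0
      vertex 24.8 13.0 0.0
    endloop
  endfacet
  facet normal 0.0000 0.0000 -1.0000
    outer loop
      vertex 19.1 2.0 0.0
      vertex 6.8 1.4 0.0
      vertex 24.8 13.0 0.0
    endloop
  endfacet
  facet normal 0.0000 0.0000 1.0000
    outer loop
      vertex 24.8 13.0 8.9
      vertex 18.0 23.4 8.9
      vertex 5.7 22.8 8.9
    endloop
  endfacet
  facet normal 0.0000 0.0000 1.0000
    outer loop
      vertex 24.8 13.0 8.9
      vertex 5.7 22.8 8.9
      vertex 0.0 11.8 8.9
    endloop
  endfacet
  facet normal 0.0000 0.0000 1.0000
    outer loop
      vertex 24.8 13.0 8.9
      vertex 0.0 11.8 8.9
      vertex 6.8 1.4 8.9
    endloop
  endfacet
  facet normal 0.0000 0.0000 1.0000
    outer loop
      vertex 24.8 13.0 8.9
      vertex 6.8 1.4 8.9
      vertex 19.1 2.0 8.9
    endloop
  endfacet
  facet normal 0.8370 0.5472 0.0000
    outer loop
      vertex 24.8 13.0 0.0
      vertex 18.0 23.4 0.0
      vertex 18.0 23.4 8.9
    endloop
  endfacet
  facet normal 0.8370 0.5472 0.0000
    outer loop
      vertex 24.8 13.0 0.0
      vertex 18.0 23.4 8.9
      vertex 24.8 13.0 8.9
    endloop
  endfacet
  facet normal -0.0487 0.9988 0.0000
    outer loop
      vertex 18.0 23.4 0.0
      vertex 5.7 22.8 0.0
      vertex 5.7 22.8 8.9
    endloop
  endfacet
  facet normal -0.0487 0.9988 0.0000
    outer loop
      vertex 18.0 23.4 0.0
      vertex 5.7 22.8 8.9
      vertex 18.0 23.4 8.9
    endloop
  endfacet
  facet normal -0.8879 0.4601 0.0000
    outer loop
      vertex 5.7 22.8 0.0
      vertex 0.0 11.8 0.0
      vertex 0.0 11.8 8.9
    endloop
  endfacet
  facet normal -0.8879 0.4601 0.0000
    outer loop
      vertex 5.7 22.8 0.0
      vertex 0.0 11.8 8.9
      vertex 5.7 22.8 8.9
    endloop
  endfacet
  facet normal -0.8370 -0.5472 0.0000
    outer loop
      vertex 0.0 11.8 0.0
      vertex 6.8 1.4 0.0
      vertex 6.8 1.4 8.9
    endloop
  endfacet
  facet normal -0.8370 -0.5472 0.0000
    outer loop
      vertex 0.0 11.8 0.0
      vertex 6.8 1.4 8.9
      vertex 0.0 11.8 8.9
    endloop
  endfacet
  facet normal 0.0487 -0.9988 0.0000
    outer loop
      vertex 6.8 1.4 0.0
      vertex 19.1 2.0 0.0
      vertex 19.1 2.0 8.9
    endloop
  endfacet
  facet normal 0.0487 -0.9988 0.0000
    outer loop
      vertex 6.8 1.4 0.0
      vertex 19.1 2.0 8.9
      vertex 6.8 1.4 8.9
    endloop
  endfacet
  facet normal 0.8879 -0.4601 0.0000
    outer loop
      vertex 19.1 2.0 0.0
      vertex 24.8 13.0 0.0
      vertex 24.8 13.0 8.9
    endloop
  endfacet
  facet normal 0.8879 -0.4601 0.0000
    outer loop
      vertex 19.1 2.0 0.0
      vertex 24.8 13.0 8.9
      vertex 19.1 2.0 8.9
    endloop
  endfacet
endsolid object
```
; perimeter-only toolpath
G21 ; units = mm
G90 ; absolute positioning
G28 ; home
; layer 1
G0 Z1.1
G0 X24.8 Y13.0
G1 X18.0 Y23.4
G1 X5.7 Y22.8
G1 X0.0 Y11.8
G1 X6.8 Y1.4
G1 X19.1 Y2.0
G1 X24.8 Y13.0
; layer 2
G0 Z2.2
G0 X24.8 Y13.0
G1 X18.0 Y23.4
G1 X5.7 Y22.8
G1 X0.0 Y11.8
G1 X6.8 Y1.4
G1 X19.1 Y2.0
G1 X24.8 Y13.0
; layer 3
G0 Z3.3
G0 X24.8 Y13.0
G1 X18.0 Y23.4
G1 X5.7 Y22.8
G1 X0.0 Y11.8
G1 X6.8 Y1.4
G1 X19.1 Y2.0
G1 X24.8 Y13.0
; layer 4
G0 Z4.5
G0 X24.8 Y13.0
G1 X18.0 Y23.4
G1 X5.7 Y22.8
G1 X0.0 Y11.8
G1 X6.8 Y1.4
G1 X19.1 Y2.0
G1 X24.8 Y13.0
; layer 5
G0 Z5.6
G0 X24.8 Y13.0
G1 X18.0 Y23.4
G1 X5.7 Y22.8
G1 X0.0 Y11.8
G1 X6.8 Y1.4
G1 X19.1 Y2.0
G1 X24.8 Y13.0
; layer 6
G0 Z6.7
G0 X24.8 Y13.0
G1 X18.0 Y23.4
G1 X5.7 Y22.8
G1 X0.0 Y11.8
G1 X6.8 Y1.4
G1 X19.1 Y2.0
G1 X24.8 Y13.0
; layer 7
G0 Z7.8
G0 X24.8 Y13.0
G1 X18.0 Y23.4
G1 X5.7 Y22.8
G1 X0.0 Y11.8
G1 X6.8 Y1.4
G1 X19.1 Y2.0
G1 X24.8 Y13.0
; layer 8
G0 Z8.9
G0 X24.8 Y13.0
G1 X18.0 Y23.4
G1 X5.7 Y22.8
G1 X0.0 Y11.8
G1 X6.8 Y1.4
G1 X19.1 Y2.0
G1 X24.8 Y13.0
M2 ; end

The solid is a regular 6-sided prism (a cylinder approximated with 6 flat sides), circumscribed radius ≈ 12.4 mm, height ≈ 8.9 mm. Slicing at Δz = 1.1 mm — 8 equal slices spanning the solid's height, so layer i sits at z = i·h/8 — gives 8 non-empty perimeters. Each is a 6-segment closed polygon; G0 lifts to the layer z and rapids to the start vertex, then G1 traces the edges.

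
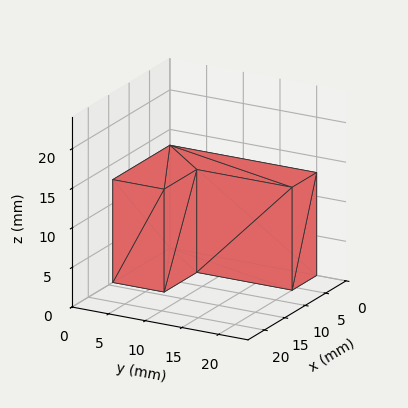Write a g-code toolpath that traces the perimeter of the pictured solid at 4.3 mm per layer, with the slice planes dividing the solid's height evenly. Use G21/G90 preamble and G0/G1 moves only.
Reading the render: the shape is an L-shaped prism: outer 14 × 20 mm, arm thicknesses ≈ 7 mm (horizontal) and 6 mm (vertical), extruded 13 mm in z (dimensions read to the nearest mm from the axis ticks). For the g-code, the solid's height is divided into equal slices at the stated Δz and each level perimeter traced with G1 moves after a G0 lift.

; perimeter-only toolpath
G21 ; units = mm
G90 ; absolute positioning
G28 ; home
; layer 1
G0 Z4.3
G0 X0.0 Y0.0
G1 X14.0 Y0.0
G1 X14.0 Y7.0
G1 X6.0 Y7.0
G1 X6.0 Y20.0
G1 X0.0 Y20.0
G1 X0.0 Y0.0
; layer 2
G0 Z8.7
G0 X0.0 Y0.0
G1 X14.0 Y0.0
G1 X14.0 Y7.0
G1 X6.0 Y7.0
G1 X6.0 Y20.0
G1 X0.0 Y20.0
G1 X0.0 Y0.0
; layer 3
G0 Z13.0
G0 X0.0 Y0.0
G1 X14.0 Y0.0
G1 X14.0 Y7.0
G1 X6.0 Y7.0
G1 X6.0 Y20.0
G1 X0.0 Y20.0
G1 X0.0 Y0.0
M2 ; end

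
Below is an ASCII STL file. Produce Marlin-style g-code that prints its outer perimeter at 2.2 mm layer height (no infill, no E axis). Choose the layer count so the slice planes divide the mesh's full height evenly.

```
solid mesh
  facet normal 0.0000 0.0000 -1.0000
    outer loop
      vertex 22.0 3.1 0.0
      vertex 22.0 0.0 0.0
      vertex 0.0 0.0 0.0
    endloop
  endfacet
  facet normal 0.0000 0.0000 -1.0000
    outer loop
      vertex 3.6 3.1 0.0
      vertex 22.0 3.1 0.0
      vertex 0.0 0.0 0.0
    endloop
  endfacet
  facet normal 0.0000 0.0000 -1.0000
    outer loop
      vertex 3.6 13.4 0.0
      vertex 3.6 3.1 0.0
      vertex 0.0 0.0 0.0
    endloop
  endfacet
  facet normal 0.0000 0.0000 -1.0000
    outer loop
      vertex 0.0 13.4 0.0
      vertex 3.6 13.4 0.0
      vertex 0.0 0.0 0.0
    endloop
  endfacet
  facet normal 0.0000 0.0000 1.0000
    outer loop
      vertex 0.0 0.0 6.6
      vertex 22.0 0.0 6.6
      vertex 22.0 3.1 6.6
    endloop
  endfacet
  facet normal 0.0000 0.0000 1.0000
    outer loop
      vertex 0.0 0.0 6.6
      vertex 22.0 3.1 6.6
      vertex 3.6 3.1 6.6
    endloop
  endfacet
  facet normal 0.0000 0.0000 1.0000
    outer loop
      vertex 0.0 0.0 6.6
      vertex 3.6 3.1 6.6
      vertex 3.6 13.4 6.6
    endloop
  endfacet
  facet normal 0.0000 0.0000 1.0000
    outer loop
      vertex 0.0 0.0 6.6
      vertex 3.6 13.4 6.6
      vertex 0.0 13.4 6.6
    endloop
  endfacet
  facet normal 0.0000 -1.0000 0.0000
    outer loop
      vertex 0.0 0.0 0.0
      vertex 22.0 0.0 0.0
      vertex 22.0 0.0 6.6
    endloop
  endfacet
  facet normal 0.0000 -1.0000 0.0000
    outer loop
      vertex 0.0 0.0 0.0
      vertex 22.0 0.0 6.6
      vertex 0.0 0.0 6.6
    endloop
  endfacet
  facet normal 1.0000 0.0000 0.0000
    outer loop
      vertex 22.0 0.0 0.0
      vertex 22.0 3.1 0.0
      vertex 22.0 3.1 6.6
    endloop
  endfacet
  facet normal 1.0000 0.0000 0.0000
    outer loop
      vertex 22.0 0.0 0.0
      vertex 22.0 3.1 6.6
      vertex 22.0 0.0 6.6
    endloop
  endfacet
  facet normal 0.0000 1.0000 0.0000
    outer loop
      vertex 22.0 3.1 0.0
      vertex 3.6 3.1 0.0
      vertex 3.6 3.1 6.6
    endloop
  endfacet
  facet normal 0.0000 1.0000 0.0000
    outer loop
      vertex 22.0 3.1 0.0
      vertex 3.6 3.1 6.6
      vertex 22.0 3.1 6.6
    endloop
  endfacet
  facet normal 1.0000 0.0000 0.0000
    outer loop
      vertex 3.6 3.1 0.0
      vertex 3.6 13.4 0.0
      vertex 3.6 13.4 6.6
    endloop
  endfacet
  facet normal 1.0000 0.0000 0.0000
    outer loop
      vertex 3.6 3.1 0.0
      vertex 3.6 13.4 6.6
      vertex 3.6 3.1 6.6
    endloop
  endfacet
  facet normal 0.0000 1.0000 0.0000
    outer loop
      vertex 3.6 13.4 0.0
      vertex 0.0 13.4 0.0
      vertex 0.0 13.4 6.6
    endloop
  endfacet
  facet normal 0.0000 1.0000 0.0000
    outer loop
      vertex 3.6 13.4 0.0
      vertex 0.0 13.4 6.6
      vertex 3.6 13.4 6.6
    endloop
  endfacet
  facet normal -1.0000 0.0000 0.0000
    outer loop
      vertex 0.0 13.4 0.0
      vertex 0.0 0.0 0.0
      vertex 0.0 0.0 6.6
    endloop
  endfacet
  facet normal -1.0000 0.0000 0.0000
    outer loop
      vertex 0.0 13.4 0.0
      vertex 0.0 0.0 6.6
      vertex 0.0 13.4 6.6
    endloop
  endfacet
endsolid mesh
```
; perimeter-only toolpath
G21 ; units = mm
G90 ; absolute positioning
G28 ; home
; layer 1
G0 Z2.2
G0 X0.0 Y0.0
G1 X22.0 Y0.0
G1 X22.0 Y3.1
G1 X3.6 Y3.1
G1 X3.6 Y13.4
G1 X0.0 Y13.4
G1 X0.0 Y0.0
; layer 2
G0 Z4.4
G0 X0.0 Y0.0
G1 X22.0 Y0.0
G1 X22.0 Y3.1
G1 X3.6 Y3.1
G1 X3.6 Y13.4
G1 X0.0 Y13.4
G1 X0.0 Y0.0
; layer 3
G0 Z6.6
G0 X0.0 Y0.0
G1 X22.0 Y0.0
G1 X22.0 Y3.1
G1 X3.6 Y3.1
G1 X3.6 Y13.4
G1 X0.0 Y13.4
G1 X0.0 Y0.0
M2 ; end

The solid is an L-shaped prism: outer 22 × 13.4 mm, arm thicknesses ≈ 3.1 mm (horizontal) and 3.6 mm (vertical), extruded 6.6 mm in z. Slicing at Δz = 2.2 mm — 3 equal slices spanning the solid's height, so layer i sits at z = i·h/3 — gives 3 non-empty perimeters. Each is a 6-segment closed polygon; G0 lifts to the layer z and rapids to the start vertex, then G1 traces the edges.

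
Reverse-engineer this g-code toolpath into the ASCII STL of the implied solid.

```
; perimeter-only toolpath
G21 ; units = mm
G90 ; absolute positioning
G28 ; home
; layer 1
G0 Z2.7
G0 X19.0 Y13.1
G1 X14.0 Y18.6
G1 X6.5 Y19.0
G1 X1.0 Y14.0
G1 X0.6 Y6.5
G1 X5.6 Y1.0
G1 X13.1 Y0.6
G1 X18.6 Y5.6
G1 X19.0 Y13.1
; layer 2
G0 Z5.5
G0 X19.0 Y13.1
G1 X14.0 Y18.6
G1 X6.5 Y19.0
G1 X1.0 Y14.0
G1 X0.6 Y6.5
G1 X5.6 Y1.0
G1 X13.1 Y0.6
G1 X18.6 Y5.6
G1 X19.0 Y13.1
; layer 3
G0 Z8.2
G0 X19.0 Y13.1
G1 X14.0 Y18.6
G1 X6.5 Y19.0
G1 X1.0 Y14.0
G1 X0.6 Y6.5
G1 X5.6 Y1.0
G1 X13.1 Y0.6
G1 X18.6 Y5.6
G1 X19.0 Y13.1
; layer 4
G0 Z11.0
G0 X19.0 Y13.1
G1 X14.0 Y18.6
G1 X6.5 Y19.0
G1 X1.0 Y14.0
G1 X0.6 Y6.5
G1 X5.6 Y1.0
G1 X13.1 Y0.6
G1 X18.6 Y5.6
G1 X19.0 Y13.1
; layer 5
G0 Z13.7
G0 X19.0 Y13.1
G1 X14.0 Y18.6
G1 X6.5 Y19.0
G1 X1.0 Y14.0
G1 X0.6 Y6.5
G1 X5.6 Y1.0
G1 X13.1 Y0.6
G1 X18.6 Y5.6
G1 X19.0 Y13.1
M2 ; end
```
solid part
  facet normal 0.0000 0.0000 -1.0000
    outer loop
      vertex 6.5 19.0 0.0
      vertex 14.0 18.6 0.0
      vertex 19.0 13.1 0.0
    endloop
  endfacet
  facet normal 0.0000 0.0000 -1.0000
    outer loop
      vertex 1.0 14.0 0.0
      vertex 6.5 19.0 0.0
      vertex 19.0 13.1 0.0
    endloop
  endfacet
  facet normal 0.0000 0.0000 -1.0000
    outer loop
      vertex 0.6 6.5 0.0
      vertex 1.0 14.0 0.0
      vertex 19.0 13.1 0.0
    endloop
  endfacet
  facet normal 0.0000 0.0000 -1.0000
    outer loop
      vertex 5.6 1.0 0.0
      vertex 0.6 6.5 0.0
      vertex 19.0 13.1 0.0
    endloop
  endfacet
  facet normal 0.0000 0.0000 -1.0000
    outer loop
      vertex 13.1 0.6 0.0
      vertex 5.6 1.0 0.0
      vertex 19.0 13.1 0.0
    endloop
  endfacet
  facet normal 0.0000 0.0000 -1.0000
    outer loop
      vertex 18.6 5.6 0.0
      vertex 13.1 0.6 0.0
      vertex 19.0 13.1 0.0
    endloop
  endfacet
  facet normal 0.0000 0.0000 1.0000
    outer loop
      vertex 19.0 13.1 13.7
      vertex 14.0 18.6 13.7
      vertex 6.5 19.0 13.7
    endloop
  endfacet
  facet normal 0.0000 0.0000 1.0000
    outer loop
      vertex 19.0 13.1 13.7
      vertex 6.5 19.0 13.7
      vertex 1.0 14.0 13.7
    endloop
  endfacet
  facet normal 0.0000 0.0000 1.0000
    outer loop
      vertex 19.0 13.1 13.7
      vertex 1.0 14.0 13.7
      vertex 0.6 6.5 13.7
    endloop
  endfacet
  facet normal 0.0000 0.0000 1.0000
    outer loop
      vertex 19.0 13.1 13.7
      vertex 0.6 6.5 13.7
      vertex 5.6 1.0 13.7
    endloop
  endfacet
  facet normal 0.0000 0.0000 1.0000
    outer loop
      vertex 19.0 13.1 13.7
      vertex 5.6 1.0 13.7
      vertex 13.1 0.6 13.7
    endloop
  endfacet
  facet normal 0.0000 0.0000 1.0000
    outer loop
      vertex 19.0 13.1 13.7
      vertex 13.1 0.6 13.7
      vertex 18.6 5.6 13.7
    endloop
  endfacet
  facet normal 0.7399 0.6727 0.0000
    outer loop
      vertex 19.0 13.1 0.0
      vertex 14.0 18.6 0.0
      vertex 14.0 18.6 13.7
    endloop
  endfacet
  facet normal 0.7399 0.6727 0.0000
    outer loop
      vertex 19.0 13.1 0.0
      vertex 14.0 18.6 13.7
      vertex 19.0 13.1 13.7
    endloop
  endfacet
  facet normal 0.0533 0.9986 0.0000
    outer loop
      vertex 14.0 18.6 0.0
      vertex 6.5 19.0 0.0
      vertex 6.5 19.0 13.7
    endloop
  endfacet
  facet normal 0.0533 0.9986 0.0000
    outer loop
      vertex 14.0 18.6 0.0
      vertex 6.5 19.0 13.7
      vertex 14.0 18.6 13.7
    endloop
  endfacet
  facet normal -0.6727 0.7399 0.0000
    outer loop
      vertex 6.5 19.0 0.0
      vertex 1.0 14.0 0.0
      vertex 1.0 14.0 13.7
    endloop
  endfacet
  facet normal -0.6727 0.7399 0.0000
    outer loop
      vertex 6.5 19.0 0.0
      vertex 1.0 14.0 13.7
      vertex 6.5 19.0 13.7
    endloop
  endfacet
  facet normal -0.9986 0.0533 0.0000
    outer loop
      vertex 1.0 14.0 0.0
      vertex 0.6 6.5 0.0
      vertex 0.6 6.5 13.7
    endloop
  endfacet
  facet normal -0.9986 0.0533 0.0000
    outer loop
      vertex 1.0 14.0 0.0
      vertex 0.6 6.5 13.7
      vertex 1.0 14.0 13.7
    endloop
  endfacet
  facet normal -0.7399 -0.6727 0.0000
    outer loop
      vertex 0.6 6.5 0.0
      vertex 5.6 1.0 0.0
      vertex 5.6 1.0 13.7
    endloop
  endfacet
  facet normal -0.7399 -0.6727 0.0000
    outer loop
      vertex 0.6 6.5 0.0
      vertex 5.6 1.0 13.7
      vertex 0.6 6.5 13.7
    endloop
  endfacet
  facet normal -0.0533 -0.9986 0.0000
    outer loop
      vertex 5.6 1.0 0.0
      vertex 13.1 0.6 0.0
      vertex 13.1 0.6 13.7
    endloop
  endfacet
  facet normal -0.0533 -0.9986 0.0000
    outer loop
      vertex 5.6 1.0 0.0
      vertex 13.1 0.6 13.7
      vertex 5.6 1.0 13.7
    endloop
  endfacet
  facet normal 0.6727 -0.7399 0.0000
    outer loop
      vertex 13.1 0.6 0.0
      vertex 18.6 5.6 0.0
      vertex 18.6 5.6 13.7
    endloop
  endfacet
  facet normal 0.6727 -0.7399 0.0000
    outer loop
      vertex 13.1 0.6 0.0
      vertex 18.6 5.6 13.7
      vertex 13.1 0.6 13.7
    endloop
  endfacet
  facet normal 0.9986 -0.0533 0.0000
    outer loop
      vertex 18.6 5.6 0.0
      vertex 19.0 13.1 0.0
      vertex 19.0 13.1 13.7
    endloop
  endfacet
  facet normal 0.9986 -0.0533 0.0000
    outer loop
      vertex 18.6 5.6 0.0
      vertex 19.0 13.1 13.7
      vertex 18.6 5.6 13.7
    endloop
  endfacet
endsolid part

The G0 Z moves step by Δz≈2.7 mm. Every layer's G1 loop is the same polygon, so the solid is a straight extrusion of it from z=0 to z≈13.7. Closing with flat bottom and top caps and triangulating gives 28 facets — a regular 8-sided prism (a cylinder approximated with 8 flat sides), circumscribed radius ≈ 9.8 mm, height ≈ 13.7 mm.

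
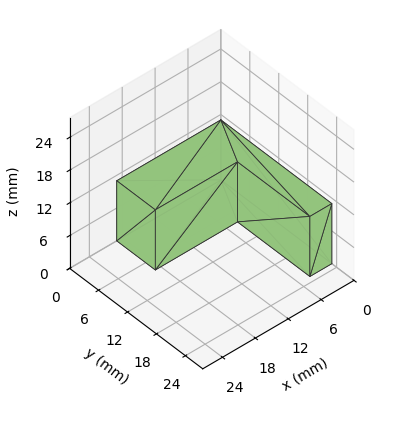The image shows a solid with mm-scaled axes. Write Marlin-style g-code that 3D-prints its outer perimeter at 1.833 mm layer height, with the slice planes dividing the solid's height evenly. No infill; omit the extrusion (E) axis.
Reading the render: the shape is an L-shaped prism: outer 19 × 23 mm, arm thicknesses ≈ 8 mm (horizontal) and 4 mm (vertical), extruded 11 mm in z (dimensions read to the nearest mm from the axis ticks). For the g-code, the solid's height is divided into equal slices at the stated Δz and each level perimeter traced with G1 moves after a G0 lift.

; perimeter-only toolpath
G21 ; units = mm
G90 ; absolute positioning
G28 ; home
; layer 1
G0 Z1.833
G0 X0.000 Y0.000
G1 X19.000 Y0.000
G1 X19.000 Y8.000
G1 X4.000 Y8.000
G1 X4.000 Y23.000
G1 X0.000 Y23.000
G1 X0.000 Y0.000
; layer 2
G0 Z3.667
G0 X0.000 Y0.000
G1 X19.000 Y0.000
G1 X19.000 Y8.000
G1 X4.000 Y8.000
G1 X4.000 Y23.000
G1 X0.000 Y23.000
G1 X0.000 Y0.000
; layer 3
G0 Z5.500
G0 X0.000 Y0.000
G1 X19.000 Y0.000
G1 X19.000 Y8.000
G1 X4.000 Y8.000
G1 X4.000 Y23.000
G1 X0.000 Y23.000
G1 X0.000 Y0.000
; layer 4
G0 Z7.333
G0 X0.000 Y0.000
G1 X19.000 Y0.000
G1 X19.000 Y8.000
G1 X4.000 Y8.000
G1 X4.000 Y23.000
G1 X0.000 Y23.000
G1 X0.000 Y0.000
; layer 5
G0 Z9.167
G0 X0.000 Y0.000
G1 X19.000 Y0.000
G1 X19.000 Y8.000
G1 X4.000 Y8.000
G1 X4.000 Y23.000
G1 X0.000 Y23.000
G1 X0.000 Y0.000
; layer 6
G0 Z11.000
G0 X0.000 Y0.000
G1 X19.000 Y0.000
G1 X19.000 Y8.000
G1 X4.000 Y8.000
G1 X4.000 Y23.000
G1 X0.000 Y23.000
G1 X0.000 Y0.000
M2 ; end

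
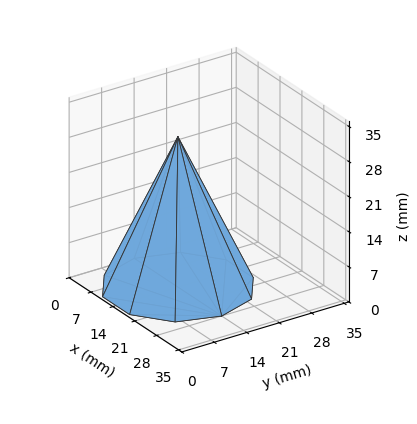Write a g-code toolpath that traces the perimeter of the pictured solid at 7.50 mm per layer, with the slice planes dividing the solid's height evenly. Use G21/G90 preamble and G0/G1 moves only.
Reading the render: the shape is a regular 10-sided pyramid, base circumscribed radius ≈ 14 mm, apex at z ≈ 30 mm (dimensions read to the nearest mm from the axis ticks). For the g-code, the solid's height is divided into equal slices at the stated Δz and each level perimeter traced with G1 moves after a G0 lift.

; perimeter-only toolpath
G21 ; units = mm
G90 ; absolute positioning
G28 ; home
; layer 1
G0 Z7.50
G0 X24.50 Y14.00
G1 X22.50 Y20.17
G1 X17.25 Y23.98
G1 X10.75 Y23.98
G1 X5.50 Y20.17
G1 X3.50 Y14.00
G1 X5.50 Y7.83
G1 X10.75 Y4.02
G1 X17.25 Y4.02
G1 X22.50 Y7.83
G1 X24.50 Y14.00
; layer 2
G0 Z15.00
G0 X21.00 Y14.00
G1 X19.66 Y18.12
G1 X16.16 Y20.66
G1 X11.84 Y20.66
G1 X8.34 Y18.12
G1 X7.00 Y14.00
G1 X8.34 Y9.88
G1 X11.84 Y7.34
G1 X16.16 Y7.34
G1 X19.66 Y9.88
G1 X21.00 Y14.00
; layer 3
G0 Z22.50
G0 X17.50 Y14.00
G1 X16.83 Y16.06
G1 X15.08 Y17.33
G1 X12.92 Y17.33
G1 X11.17 Y16.06
G1 X10.50 Y14.00
G1 X11.17 Y11.94
G1 X12.92 Y10.67
G1 X15.08 Y10.67
G1 X16.83 Y11.94
G1 X17.50 Y14.00
M2 ; end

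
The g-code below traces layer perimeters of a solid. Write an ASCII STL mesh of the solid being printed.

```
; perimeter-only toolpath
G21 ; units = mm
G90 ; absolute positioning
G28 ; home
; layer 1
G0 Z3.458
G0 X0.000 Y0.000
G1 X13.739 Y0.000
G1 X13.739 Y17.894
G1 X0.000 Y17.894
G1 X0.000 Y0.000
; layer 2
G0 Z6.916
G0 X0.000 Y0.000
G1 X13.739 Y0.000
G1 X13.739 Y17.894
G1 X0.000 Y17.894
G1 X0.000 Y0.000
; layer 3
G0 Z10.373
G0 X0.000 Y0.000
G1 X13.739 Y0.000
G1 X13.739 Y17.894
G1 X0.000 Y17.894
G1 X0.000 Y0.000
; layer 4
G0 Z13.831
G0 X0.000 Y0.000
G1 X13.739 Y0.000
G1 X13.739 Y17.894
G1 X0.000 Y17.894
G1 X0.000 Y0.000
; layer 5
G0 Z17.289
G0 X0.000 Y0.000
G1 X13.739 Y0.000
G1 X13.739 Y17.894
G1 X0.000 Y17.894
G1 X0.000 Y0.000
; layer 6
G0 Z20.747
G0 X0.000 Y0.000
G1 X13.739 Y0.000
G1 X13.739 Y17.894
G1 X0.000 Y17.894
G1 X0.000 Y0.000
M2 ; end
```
solid part
  facet normal 0.0000 0.0000 -1.0000
    outer loop
      vertex 13.739 17.894 0.000
      vertex 13.739 0.000 0.000
      vertex 0.000 0.000 0.000
    endloop
  endfacet
  facet normal 0.0000 0.0000 -1.0000
    outer loop
      vertex 0.000 17.894 0.000
      vertex 13.739 17.894 0.000
      vertex 0.000 0.000 0.000
    endloop
  endfacet
  facet normal 0.0000 0.0000 1.0000
    outer loop
      vertex 0.000 0.000 20.747
      vertex 13.739 0.000 20.747
      vertex 13.739 17.894 20.747
    endloop
  endfacet
  facet normal 0.0000 0.0000 1.0000
    outer loop
      vertex 0.000 0.000 20.747
      vertex 13.739 17.894 20.747
      vertex 0.000 17.894 20.747
    endloop
  endfacet
  facet normal 0.0000 -1.0000 0.0000
    outer loop
      vertex 0.000 0.000 0.000
      vertex 13.739 0.000 0.000
      vertex 13.739 0.000 20.747
    endloop
  endfacet
  facet normal 0.0000 -1.0000 0.0000
    outer loop
      vertex 0.000 0.000 0.000
      vertex 13.739 0.000 20.747
      vertex 0.000 0.000 20.747
    endloop
  endfacet
  facet normal 0.0000 1.0000 0.0000
    outer loop
      vertex 13.739 17.894 20.747
      vertex 13.739 17.894 0.000
      vertex 0.000 17.894 0.000
    endloop
  endfacet
  facet normal 0.0000 1.0000 0.0000
    outer loop
      vertex 0.000 17.894 20.747
      vertex 13.739 17.894 20.747
      vertex 0.000 17.894 0.000
    endloop
  endfacet
  facet normal -1.0000 0.0000 0.0000
    outer loop
      vertex 0.000 17.894 20.747
      vertex 0.000 17.894 0.000
      vertex 0.000 0.000 0.000
    endloop
  endfacet
  facet normal -1.0000 0.0000 0.0000
    outer loop
      vertex 0.000 0.000 20.747
      vertex 0.000 17.894 20.747
      vertex 0.000 0.000 0.000
    endloop
  endfacet
  facet normal 1.0000 0.0000 0.0000
    outer loop
      vertex 13.739 0.000 0.000
      vertex 13.739 17.894 0.000
      vertex 13.739 17.894 20.747
    endloop
  endfacet
  facet normal 1.0000 0.0000 0.0000
    outer loop
      vertex 13.739 0.000 0.000
      vertex 13.739 17.894 20.747
      vertex 13.739 0.000 20.747
    endloop
  endfacet
endsolid part

The G0 Z moves step by Δz≈3.458 mm. Every layer's G1 loop is the same polygon, so the solid is a straight extrusion of it from z=0 to z≈20.7. Closing with flat bottom and top caps and triangulating gives 12 facets — a rectangular box, roughly 13.7 × 17.9 mm footprint and 20.7 mm tall.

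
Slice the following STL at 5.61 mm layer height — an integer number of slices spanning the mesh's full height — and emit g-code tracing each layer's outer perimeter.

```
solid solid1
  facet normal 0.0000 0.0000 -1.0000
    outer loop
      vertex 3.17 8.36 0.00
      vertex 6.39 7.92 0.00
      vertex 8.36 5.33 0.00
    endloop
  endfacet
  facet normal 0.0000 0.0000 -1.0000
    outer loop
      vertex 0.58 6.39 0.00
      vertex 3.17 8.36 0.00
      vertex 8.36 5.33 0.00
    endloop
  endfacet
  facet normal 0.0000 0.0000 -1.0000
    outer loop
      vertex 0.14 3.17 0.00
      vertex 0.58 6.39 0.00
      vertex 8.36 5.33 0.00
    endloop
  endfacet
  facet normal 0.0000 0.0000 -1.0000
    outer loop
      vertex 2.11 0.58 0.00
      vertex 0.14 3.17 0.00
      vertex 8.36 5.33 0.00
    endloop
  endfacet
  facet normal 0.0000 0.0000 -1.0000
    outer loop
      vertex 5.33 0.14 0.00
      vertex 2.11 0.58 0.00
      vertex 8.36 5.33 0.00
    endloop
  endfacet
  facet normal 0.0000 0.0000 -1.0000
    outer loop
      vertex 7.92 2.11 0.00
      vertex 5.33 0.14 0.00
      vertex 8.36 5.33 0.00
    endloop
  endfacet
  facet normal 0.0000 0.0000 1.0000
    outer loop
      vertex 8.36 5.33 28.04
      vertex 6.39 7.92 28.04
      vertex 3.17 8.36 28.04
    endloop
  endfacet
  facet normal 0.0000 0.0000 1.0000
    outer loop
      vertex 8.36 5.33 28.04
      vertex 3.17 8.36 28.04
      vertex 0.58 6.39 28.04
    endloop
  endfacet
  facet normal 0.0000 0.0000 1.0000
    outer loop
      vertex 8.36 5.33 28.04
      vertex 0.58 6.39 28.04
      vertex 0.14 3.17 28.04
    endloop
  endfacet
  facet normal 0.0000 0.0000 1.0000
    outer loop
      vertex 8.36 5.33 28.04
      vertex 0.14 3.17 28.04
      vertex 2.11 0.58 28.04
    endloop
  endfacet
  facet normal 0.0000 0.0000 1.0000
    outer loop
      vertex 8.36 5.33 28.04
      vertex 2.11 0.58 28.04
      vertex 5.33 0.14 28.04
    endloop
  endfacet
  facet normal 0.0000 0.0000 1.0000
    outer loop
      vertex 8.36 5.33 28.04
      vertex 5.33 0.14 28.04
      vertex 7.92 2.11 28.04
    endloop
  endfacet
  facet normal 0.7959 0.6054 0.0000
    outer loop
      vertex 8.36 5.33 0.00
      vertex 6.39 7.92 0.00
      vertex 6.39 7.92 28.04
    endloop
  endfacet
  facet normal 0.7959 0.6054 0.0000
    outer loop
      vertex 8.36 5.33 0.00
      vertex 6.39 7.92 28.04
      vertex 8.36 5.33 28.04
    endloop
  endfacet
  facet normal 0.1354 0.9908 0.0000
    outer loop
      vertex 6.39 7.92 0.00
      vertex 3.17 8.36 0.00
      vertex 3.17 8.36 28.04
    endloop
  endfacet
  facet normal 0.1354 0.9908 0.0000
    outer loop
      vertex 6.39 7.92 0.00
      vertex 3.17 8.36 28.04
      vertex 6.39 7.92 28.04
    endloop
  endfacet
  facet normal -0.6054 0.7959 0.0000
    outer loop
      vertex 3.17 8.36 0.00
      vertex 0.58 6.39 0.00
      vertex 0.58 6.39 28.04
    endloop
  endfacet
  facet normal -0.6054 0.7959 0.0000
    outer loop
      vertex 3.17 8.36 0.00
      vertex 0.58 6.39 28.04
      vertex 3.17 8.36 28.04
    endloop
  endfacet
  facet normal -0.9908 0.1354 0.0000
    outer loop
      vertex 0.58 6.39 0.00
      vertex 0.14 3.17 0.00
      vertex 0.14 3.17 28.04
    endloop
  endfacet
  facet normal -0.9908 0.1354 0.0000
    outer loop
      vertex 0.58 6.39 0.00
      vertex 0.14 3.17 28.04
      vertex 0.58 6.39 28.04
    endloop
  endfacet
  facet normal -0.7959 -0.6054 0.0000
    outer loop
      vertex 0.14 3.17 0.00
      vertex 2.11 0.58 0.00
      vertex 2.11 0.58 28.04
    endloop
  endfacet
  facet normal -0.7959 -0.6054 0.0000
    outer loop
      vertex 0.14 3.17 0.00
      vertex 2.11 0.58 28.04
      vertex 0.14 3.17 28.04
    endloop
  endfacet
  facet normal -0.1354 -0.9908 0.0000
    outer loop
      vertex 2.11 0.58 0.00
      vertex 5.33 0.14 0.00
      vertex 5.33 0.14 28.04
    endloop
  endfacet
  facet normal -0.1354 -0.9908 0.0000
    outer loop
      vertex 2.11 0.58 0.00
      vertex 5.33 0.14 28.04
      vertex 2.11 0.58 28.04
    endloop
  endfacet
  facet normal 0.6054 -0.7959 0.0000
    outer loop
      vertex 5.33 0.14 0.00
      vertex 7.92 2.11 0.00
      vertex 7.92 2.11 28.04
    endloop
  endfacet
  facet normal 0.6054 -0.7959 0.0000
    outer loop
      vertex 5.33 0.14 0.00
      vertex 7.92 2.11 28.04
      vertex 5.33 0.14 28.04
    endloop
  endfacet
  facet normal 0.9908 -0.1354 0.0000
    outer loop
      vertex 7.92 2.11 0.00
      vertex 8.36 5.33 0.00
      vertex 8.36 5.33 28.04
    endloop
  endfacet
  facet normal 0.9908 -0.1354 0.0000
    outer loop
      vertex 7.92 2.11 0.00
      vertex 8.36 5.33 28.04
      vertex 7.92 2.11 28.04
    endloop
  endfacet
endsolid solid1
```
; perimeter-only toolpath
G21 ; units = mm
G90 ; absolute positioning
G28 ; home
; layer 1
G0 Z5.61
G0 X8.36 Y5.33
G1 X6.39 Y7.92
G1 X3.17 Y8.36
G1 X0.58 Y6.39
G1 X0.14 Y3.17
G1 X2.11 Y0.58
G1 X5.33 Y0.14
G1 X7.92 Y2.11
G1 X8.36 Y5.33
; layer 2
G0 Z11.22
G0 X8.36 Y5.33
G1 X6.39 Y7.92
G1 X3.17 Y8.36
G1 X0.58 Y6.39
G1 X0.14 Y3.17
G1 X2.11 Y0.58
G1 X5.33 Y0.14
G1 X7.92 Y2.11
G1 X8.36 Y5.33
; layer 3
G0 Z16.82
G0 X8.36 Y5.33
G1 X6.39 Y7.92
G1 X3.17 Y8.36
G1 X0.58 Y6.39
G1 X0.14 Y3.17
G1 X2.11 Y0.58
G1 X5.33 Y0.14
G1 X7.92 Y2.11
G1 X8.36 Y5.33
; layer 4
G0 Z22.43
G0 X8.36 Y5.33
G1 X6.39 Y7.92
G1 X3.17 Y8.36
G1 X0.58 Y6.39
G1 X0.14 Y3.17
G1 X2.11 Y0.58
G1 X5.33 Y0.14
G1 X7.92 Y2.11
G1 X8.36 Y5.33
; layer 5
G0 Z28.04
G0 X8.36 Y5.33
G1 X6.39 Y7.92
G1 X3.17 Y8.36
G1 X0.58 Y6.39
G1 X0.14 Y3.17
G1 X2.11 Y0.58
G1 X5.33 Y0.14
G1 X7.92 Y2.11
G1 X8.36 Y5.33
M2 ; end

The solid is a regular 8-sided prism (a cylinder approximated with 8 flat sides), circumscribed radius ≈ 4.25 mm, height ≈ 28 mm. Slicing at Δz = 5.61 mm — 5 equal slices spanning the solid's height, so layer i sits at z = i·h/5 — gives 5 non-empty perimeters. Each is a 8-segment closed polygon; G0 lifts to the layer z and rapids to the start vertex, then G1 traces the edges.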